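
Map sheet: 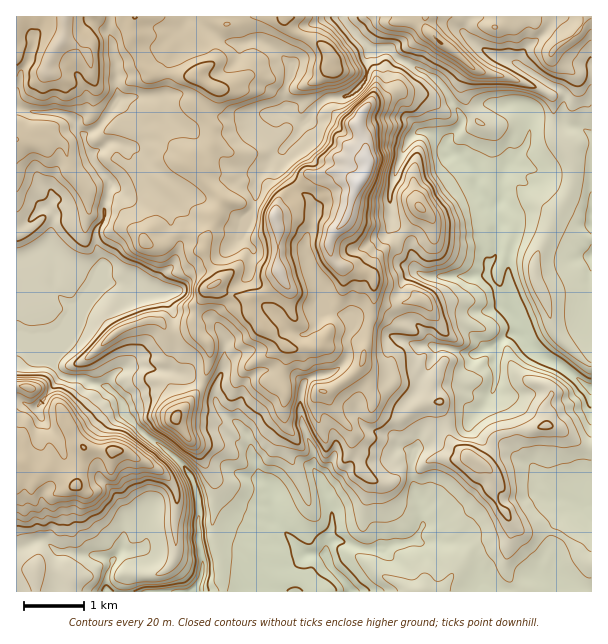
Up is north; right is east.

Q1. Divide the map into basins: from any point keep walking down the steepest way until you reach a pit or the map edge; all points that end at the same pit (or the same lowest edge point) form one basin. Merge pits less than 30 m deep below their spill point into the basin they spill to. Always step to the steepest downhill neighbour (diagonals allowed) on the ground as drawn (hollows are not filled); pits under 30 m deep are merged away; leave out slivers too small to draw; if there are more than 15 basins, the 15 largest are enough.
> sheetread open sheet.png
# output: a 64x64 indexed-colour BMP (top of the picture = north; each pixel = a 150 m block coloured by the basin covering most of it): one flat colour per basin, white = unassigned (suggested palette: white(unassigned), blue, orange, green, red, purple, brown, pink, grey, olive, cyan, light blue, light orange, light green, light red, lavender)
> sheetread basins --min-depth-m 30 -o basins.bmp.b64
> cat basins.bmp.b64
<image width="64" height="64" href="data:image/bmp;base64,Qk12CAAAAAAAAHYAAAAoAAAAQAAAAEAAAAABAAQAAAAAAAAIAAATCwAAEwsAABAAAAAAAAAA////ALR3HwAOf/8ALKAsACgn1gC9Z5QAS1aMAMJ34wB/f38AIr28AM++FwDox64AeLv/AIrfmACWmP8A1bDFABEREREREREREREREzMzMzMzMzMzMzMzMRERERERERERERERERERERERERETMzMzMzMzMzMzMzMzERERERERERERERERERERERERERMzMzMzMzMzMzMzMzMxEREREREREREREREREREREREREzMzMzMzMzMzMzMzMzMREREREREREREREREREREREREzMzMzMzMzMzMzMzMzMxERERERERERERERERERERERETMzMzMzMzMzMzMzMzMzMxERERERERERERERERERERERMzMzMzMzMzMzMzMzMzMzMzEREREREREREREREREREREzMzMzMzMzMzMzMzMzMzMzMRERERERERERERERERERETMzMzMzMzMzMzMzMzMzMzMxERERERERERERERERERERMzMzMzMzMzMzMzMzMzMzMxEREREREREREREREREREREzMzMzMzMzMzMzMzMzMzMxERERERERERERERERERERETMzMzMzMzMzMzMzMzMzMzERERERERERERERERERERERMzMzMzMzMzMzETMzMzMzMRERERERERERERERERERERMzMzMzMzMzMxEREzMzMzMREREREREREREREREREREREzMzMzMzMzMzERERETMzMhEREREREREREREREREREREzMzMzMzMzMzMREREREREiERERERERERERERERERERETMzMzMzMzMzMRERERERIiIhERERERIRERERERERERETMzMzMzMzMzMxEREREREiIiIRERESIhERERERERERETMzMzMzMzMzMzERERERESIiIiIiIiIiERERERERERERMzMzMzMzMzMzERERERERIiIiIiIiIiIRERERERERERETMzMzMzMzMzERERERERIiIiIiIiIiIhEREREREREREREzMzMzMzMzMRERERERIiIiIiIiIiIiERERERERERERETMzMzMzMzMREREREREiIiIiIiIiIiIREREREREREREREzMzMzMzMRERERERESIiIiIiIiIiIhERERERERERERETMzMzMzMxEREREREREiIiIiIiIiIiERERERERERERERMzMzMzMxERERERERESIiIiIiIiIiQRERERERERERERETMzMzMzERERERERERIiIiIiIiIiRBERERERERERERETMzMzMxEREREREREREiIiIiIiIiREERERERERERERETMzMzMRERERERERERESIiIiIiIiREQRERERERERERERMzMzMRERERERERERERIiIiIiIiJERBEREREREREREREzMzMxEREREREREREREiIiIiIiJEREERERERERERERETMzMxEREREREREREREiIiIiIiIkREQREREREREREREREzMzERERERERESIiIiIiIiIiIiRERBERERERERERERETMRERERERERERIiIiIiIiIiIiREREEREREREREREREREREREREREREREiIiIiIiIiIiJEREQREREREREREREREREREREREREREiIiIiIiIiIiIkRERBERERERERERERERERERERERESIiIiIiIiIiIiIiREREERERERERERERERERERERERESIiIiIiIiIiIiIiJEREQRERERERERERERERERERERERIiIiIiIiIiIiIiIkRERBEREREREREREREREREREREREiIiIiIiIiIiIiIiJEREERERERERERERERERERERERERIiIiIiIiIiIiIiIkREQRERERERERERERERERERERERESIiIiIiIiIiIiIiJERBERERERERERERERERERERERERIiIiIiIiIiIiIiIkREEREREREREREREREREREREREREiIiIiIiIiIiIiIiJEQRERERERERERERERERERERERERIiIiIiIiIiIiIiIkRBEREREREREREREREREREREREREiIiIiIiIiIiIiIiJEERERERERERERERERERERERERERIiIiIiIiIiIiIiIkQREREREREREREREREREREREREREiIiIiIiIiIiIiIiRBERERERERERERERERERERERERESIiIiIiIiIiIiIiREERERERERERERERERERERERERERIiIiIiIiIiIiIiJEQRERERERERERERERERERERERERIiIiIiIiIiIiIiJERBEREREREREREREREREREREREREiIiIiIiIiIiIiIkREERERERERERERERERERERERERESIiIiIiIiIiIiIiREQREREREREREREREREREREREREREiIiIiIiIiIiIiJERBERERERERERERERERERERERERERIiIiIiIiIiIiIkREERERERERERERERERERERERERERERIiIiIiIiIiIkREQREREREREREREREREREREREREREREREiIiIiIiIURERBERERERERERERERERERERERERERERESIiIiIRERREREEREREREREREREREREREREREREREREREiIhEREREUREQRERERERERERERERERERERERERERERERIhERERERRERBEREREREREREREREREREREREREREREREhEREREREUREEREREREREREREREREREREREREREREREREREREREREUQRERERERERERERERERERERERERERERERERERERERERFBEREREREREREREREREREREREREREREREREREREREREU"/>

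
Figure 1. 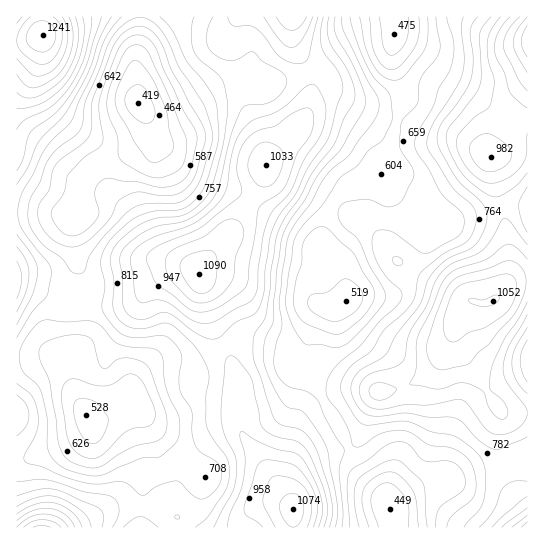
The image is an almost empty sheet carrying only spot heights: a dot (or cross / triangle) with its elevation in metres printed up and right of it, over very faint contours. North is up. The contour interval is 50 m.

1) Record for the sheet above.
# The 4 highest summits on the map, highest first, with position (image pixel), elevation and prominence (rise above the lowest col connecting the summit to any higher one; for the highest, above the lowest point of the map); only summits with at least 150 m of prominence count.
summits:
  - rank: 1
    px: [43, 35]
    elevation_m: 1241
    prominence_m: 822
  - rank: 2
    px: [199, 274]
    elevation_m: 1090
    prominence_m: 332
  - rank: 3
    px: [293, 509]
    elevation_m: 1074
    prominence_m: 233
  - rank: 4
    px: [494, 299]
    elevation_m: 1052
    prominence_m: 215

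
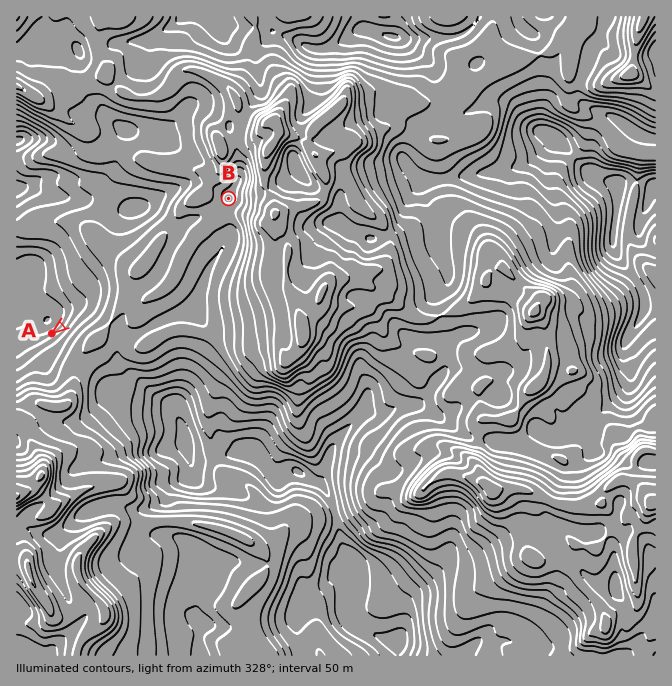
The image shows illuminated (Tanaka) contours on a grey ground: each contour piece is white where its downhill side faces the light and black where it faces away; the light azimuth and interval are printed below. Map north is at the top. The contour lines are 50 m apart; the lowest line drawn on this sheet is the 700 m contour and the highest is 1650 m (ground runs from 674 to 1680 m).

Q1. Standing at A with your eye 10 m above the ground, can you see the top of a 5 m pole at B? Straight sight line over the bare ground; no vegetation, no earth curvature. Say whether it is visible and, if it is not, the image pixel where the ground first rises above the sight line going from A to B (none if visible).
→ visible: false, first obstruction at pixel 70 320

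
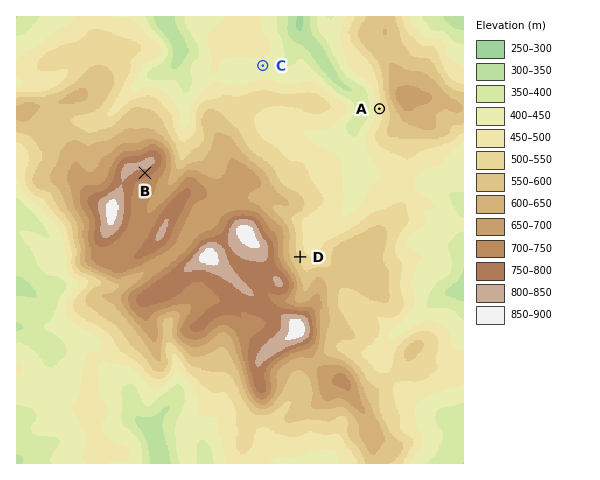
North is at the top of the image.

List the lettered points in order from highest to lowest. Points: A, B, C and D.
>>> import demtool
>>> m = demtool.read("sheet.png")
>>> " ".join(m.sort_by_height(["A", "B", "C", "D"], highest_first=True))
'B D A C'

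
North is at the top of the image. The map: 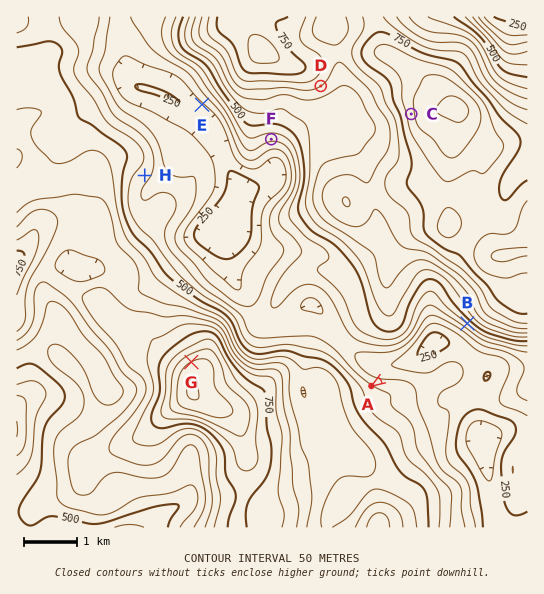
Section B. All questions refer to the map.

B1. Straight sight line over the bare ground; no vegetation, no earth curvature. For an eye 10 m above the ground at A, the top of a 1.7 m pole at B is visible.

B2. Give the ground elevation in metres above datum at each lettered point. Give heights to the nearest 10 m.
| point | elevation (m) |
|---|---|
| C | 830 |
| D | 650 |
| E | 290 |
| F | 410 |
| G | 900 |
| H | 420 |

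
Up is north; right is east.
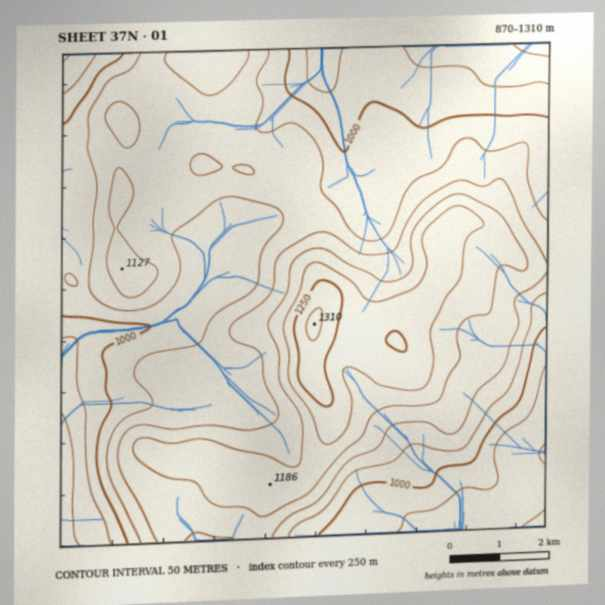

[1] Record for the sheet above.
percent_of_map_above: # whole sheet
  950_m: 91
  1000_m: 80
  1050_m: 59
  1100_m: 34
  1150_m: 19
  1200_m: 8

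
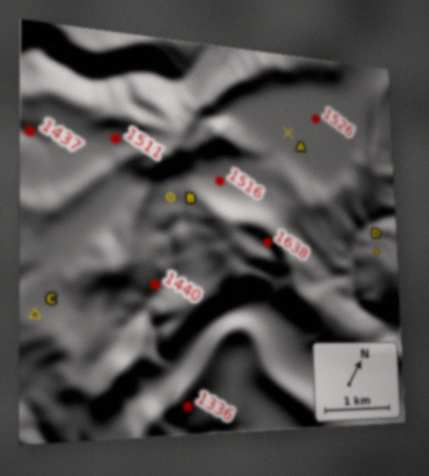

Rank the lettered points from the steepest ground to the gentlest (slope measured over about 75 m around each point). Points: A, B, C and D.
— D B C A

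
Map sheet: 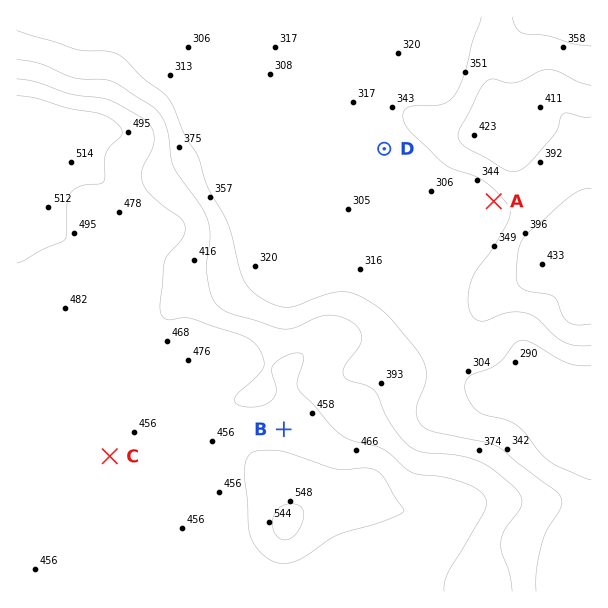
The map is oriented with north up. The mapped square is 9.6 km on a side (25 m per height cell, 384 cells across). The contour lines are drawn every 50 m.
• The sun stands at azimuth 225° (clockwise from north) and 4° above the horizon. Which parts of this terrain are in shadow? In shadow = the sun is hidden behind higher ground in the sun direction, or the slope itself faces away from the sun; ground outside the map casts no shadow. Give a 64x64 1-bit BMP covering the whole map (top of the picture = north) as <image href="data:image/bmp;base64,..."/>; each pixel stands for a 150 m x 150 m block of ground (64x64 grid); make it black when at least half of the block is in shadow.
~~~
<image width="64" height="64" href="data:image/bmp;base64,Qk0+AgAAAAAAAD4AAAAoAAAAQAAAAEAAAAABAAEAAAAAAAACAAATCwAAEwsAAAIAAAAAAAAA////AAAAAAAAAAAAAAAD4AAAAAAAAAPgAAAAAAAAA+AAAAAAAAAB8AAAAAAAAABwAAAAAAAAAAAAAAAAAAAAAAAAAAAAAAAAAAAAAAAAAAAAAAAAAAAAAAAAAAAA8Q/8AAAAAAP///4AAAAAf////wAAAAD/////AAAAAf////8AAAAD/////wAAAAP/////AAAAAD////8AAAAAP////wAAAAB/////AAAAAH////8AAAAA/H///wAAAAD4H///AAAAAHgH//4AAAAAAAf/8AAAAAAAD/+AAAAAAAAeD4AAAAH4ABwAAAAAD/4A/AAAAAAf/z/8AAAAAB//P/wAAAAAH////AAAAAAP///8AAAAAAf///gAAAAAA//n+AAAAAAB//P4AAAAIAH/8fAAAABgA//4IAAAAMAD//AAAAAAwA//4AAAAAAAH/AAAAAAAAA/8AAAAAAAAH/wAAAAAAAH//AAAAAAAA//8AAAAAAAH//wAAAAAAAf//AAAAAAAAD/8AAAAAAAAP/4AAAAAAAB//gAAAAAAAP/+AAAAAAAD//wAAAAAAD//8AAAAAAH///gAAAAAD///+AAAAAAP///wAAAAAA////AAAAAAD///8AAAAAAP///4AAAAAO////gAAAAB////+AAAAAP////4AAAAAff///AAAAAAAf//8AAAAAAA=="/>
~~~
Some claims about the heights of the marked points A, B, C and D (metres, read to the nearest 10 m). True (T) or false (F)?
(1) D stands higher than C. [F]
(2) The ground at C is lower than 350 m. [F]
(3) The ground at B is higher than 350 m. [T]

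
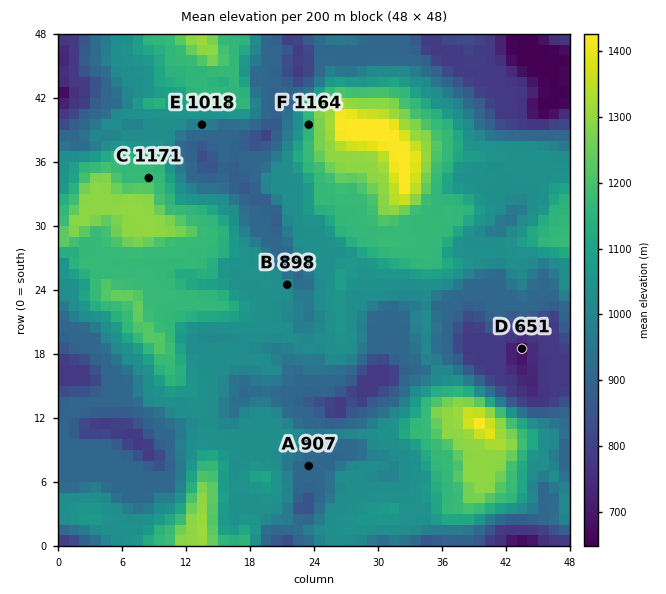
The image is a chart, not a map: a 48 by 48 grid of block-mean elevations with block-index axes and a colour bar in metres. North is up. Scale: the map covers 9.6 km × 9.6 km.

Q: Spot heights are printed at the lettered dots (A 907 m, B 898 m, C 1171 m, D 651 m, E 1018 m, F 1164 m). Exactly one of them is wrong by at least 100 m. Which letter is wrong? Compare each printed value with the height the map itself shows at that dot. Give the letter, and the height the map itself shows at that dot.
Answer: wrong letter B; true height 1023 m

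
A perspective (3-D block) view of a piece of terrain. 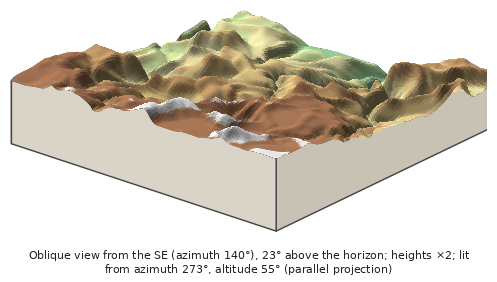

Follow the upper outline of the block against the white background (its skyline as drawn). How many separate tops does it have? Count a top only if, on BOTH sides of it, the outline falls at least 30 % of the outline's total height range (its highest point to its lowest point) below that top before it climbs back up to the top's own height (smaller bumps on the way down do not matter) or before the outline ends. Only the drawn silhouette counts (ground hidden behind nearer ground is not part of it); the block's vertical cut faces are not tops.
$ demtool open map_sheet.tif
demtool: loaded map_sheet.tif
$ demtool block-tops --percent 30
1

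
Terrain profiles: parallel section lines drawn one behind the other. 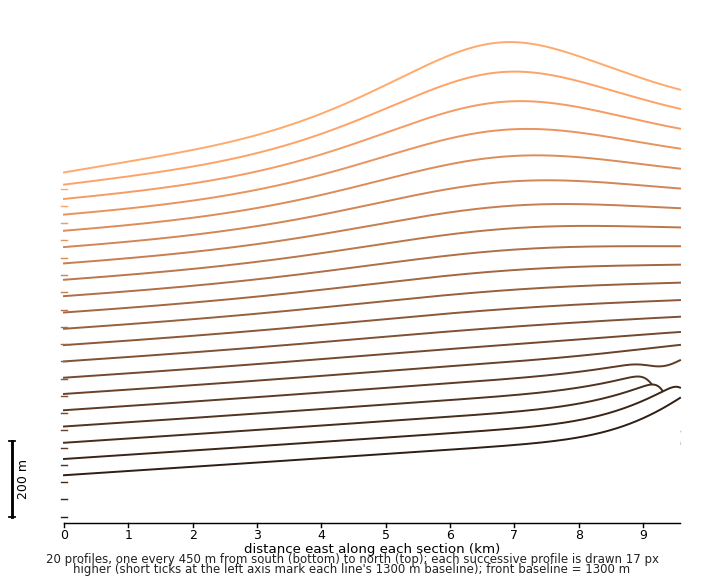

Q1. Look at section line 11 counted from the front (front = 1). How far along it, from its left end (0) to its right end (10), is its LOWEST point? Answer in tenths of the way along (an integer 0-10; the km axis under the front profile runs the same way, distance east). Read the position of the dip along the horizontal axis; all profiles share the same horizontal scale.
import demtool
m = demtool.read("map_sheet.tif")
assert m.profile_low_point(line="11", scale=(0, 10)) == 0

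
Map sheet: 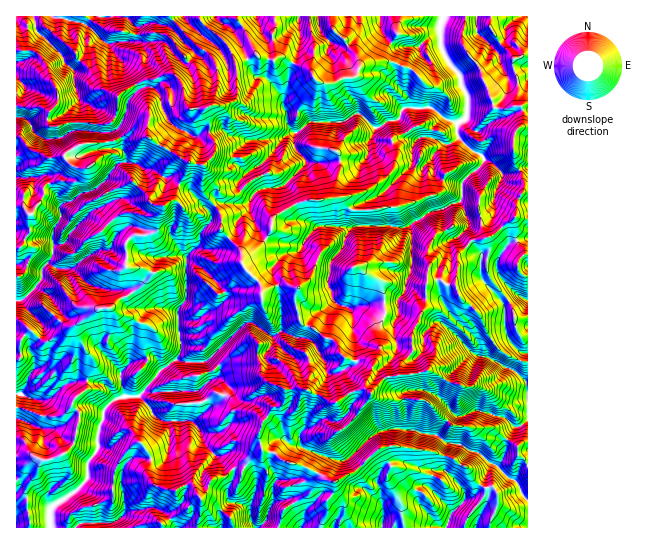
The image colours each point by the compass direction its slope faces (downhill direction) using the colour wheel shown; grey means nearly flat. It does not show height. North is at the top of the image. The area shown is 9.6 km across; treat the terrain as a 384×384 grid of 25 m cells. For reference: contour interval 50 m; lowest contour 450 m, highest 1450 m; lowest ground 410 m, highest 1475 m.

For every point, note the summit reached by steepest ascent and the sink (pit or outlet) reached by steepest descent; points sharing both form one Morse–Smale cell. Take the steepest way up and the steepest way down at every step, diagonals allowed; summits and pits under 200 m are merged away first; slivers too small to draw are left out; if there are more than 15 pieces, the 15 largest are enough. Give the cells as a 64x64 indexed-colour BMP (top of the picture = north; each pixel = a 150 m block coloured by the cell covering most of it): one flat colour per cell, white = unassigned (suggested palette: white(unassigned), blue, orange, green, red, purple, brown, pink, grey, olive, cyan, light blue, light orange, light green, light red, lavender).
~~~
<image width="64" height="64" href="data:image/bmp;base64,Qk12CAAAAAAAAHYAAAAoAAAAQAAAAEAAAAABAAQAAAAAAAAIAAATCwAAEwsAABAAAAAAAAAA////ALR3HwAOf/8ALKAsACgn1gC9Z5QAS1aMAMJ34wB/f38AIr28AM++FwDox64AeLv/AIrfmACWmP8A1bDFACIiIiIiIiIiIiIiIAAIiIiIiIgzMzMzM7u7u7u7szMzIiIiIiIiIiIiIiIgAAiIiIiIiIMzMzMzu7u7u7u7MzMiIiIiIiIiIiIiIiAIiIiIiIiIgzMzMzO7u7u7u7szMyIiIiIiIiIiIiIiKIiIiIiIiIiDMzMzM7u7u7u7uzMzIiIiIiIiIiIiIiIiiIiIiIiIiIgzMzM7u7u7u7u7MzMiIiIiIiIiIiIiIiKIiIiIiIiIiDMzMzu7u7u7uzMzMyIiIiIiIiIiIiIiIiKIiIiIiIgzMzMzO7u7u7uzMzMzIiIiIiIiIiIiIiIiIiKIiIiIMzMzMzM7u7u7uzMzMzMiIiIiIiIiIiIiIiIiIiiIgzMzMzMzMzu7u7uzMzMzM3d3dyIiIiIiIiIiIiIiIogzMzMzMzMzu7u7MzMzMzMzd3d3ciIiIiIiIiIiIiIiIzMzMzMzMzMzMzMzMzMzMzN3d3dyIiIiIiIiIiIiIiIzMzMzMzMzMzMzMzMzMzMzM3d3d3ciIiIiIiIiIiIiIiMzMzMzMzMzMzMzMzMzMzMzd3d3dyIiIiIiIiIiIiIiIzMzMzMzMzMzMzMzMzMzMzN3d3d3IiIiIiIiIiIiIiIiMzMzMzMzMzMzMzMzMzMzM3d3d3IiIiIiIiIiIiIiIiIjMzMzMzMzMzMzMzMzMzMzd3d3dyIiIiIiIiIiIiIiIiIzMyIjMzMzMzMzMzMzMzN3d3d3ciIiIiIiIiIiIiIiIiIiIiIiEzMzMzMzMzMzM3d3d3dyIiIiIiIiIiIiIiIiIiIiIiIRMzMzMzMzMzMzd3d3d3IiIiIiIiIiIiIiIiIiIiIiIhERMzMzMzMzMzN3d3d3ciIiIiIiIiIiIiIiIiIiIiIiEREzMzMzMzMzM3d3d3dyIiIiIiIiIiIiIiIiIiIiIRERERMzMzMzMzMzB3d3d3IiIiIiIiIiIiIiIiIiIiIRERERETMzMzMzMzNHdHd3IiIiIiIiIiIiIiIiIiIiIhERERERMzMzMzMzM0RERHciIiIiIiIiIiIiIiIiIiIREREREREzMzMzMzM/RERERCIiIiIiIiIiIiIiIiIiERERERERETMzMzMzM/9EREREQiIiIiIiIiIiIiIiIiEREREREREREzMzMzMz/0REREREQiIiIiIiIiIiIiIiIRERERERERETMzMzMzP/REREREREQiIiIiIiIiIiIiIhERERERERERMzMzMzP/9EREREREREQiIiIiIiIiIiIiEREREREREREzMzMzM//0REREREREREIiIiIiIiIhERERERERERERETMxMzM///REREREREREQiIiIiIiIiEREREREREREREREREzM///8EREREREREQiIiIiIiIiERERERERERERERERETMz//8ABEREREREQiIiIiIiIiERERERERERERERERERMzP//wAERERERERCJmZmYiIiIRERERERERERERERERETM///AEREREREREJmZmZmIiIREREREREREREREREREREz//8ARERERERE3WZmZmYiIRERERERERERERERERERERH/8AAERERERE3d3WZmZmIhERERERERERERERERERERERHwAARERERN3d3d1mZmYiERERERERERERERERERERERERAABERERN3d3d3WZmZiEREREREREREREREREREREREREAAARERERN3d3WZmZmYRERERERERERERERERERERERERAABE3dRETd3WZmZmaZmZEREREREREREREREREREREREAAA3d3dTd3WZmZmaZmZERERERERERERERERERERERERAAAAAN3d3dZmZmZpmZkREREREREREREREREREREREREAAAAA3d3dZmZmZmmZmZEREREREREREREREREREREREQAAAAZm3dZmZmZmapmZERERERERERERERERERERERERAACqZmZt1mZmZqqqqZEREREREREREREREREREREREREAqqqmZmZmZmZqqqqpmREREREREREREREREREREREREQqqqqqqqmZmaqqqqqmZkRERERERERERERERERERERERqgAACqoAqmaqqqqqmZmZmZkRERERERERERERERERERGqAFUAAAAKqqqqqqqZmZmZmREREREREREREREREREREQAAVVVVVQCqqqqqqpmZmZmZERERERERERERERERERERAAVVVVVVUKqqqqrMmZmZmZkRERERERERERERERERERFVVVVVVVVQqqqqrMzMyZmZkREREREREREREREREREREVVVVVVVVVAKqqqszMzMmZmRERERERERERERERERERERVVVVVVVVVVqqqqzMzMmZmRERERERERERERERERERERFVVVVVVVVVzMyqzMzMzJkREREe7u4REREREREREREREVVVVVVVVVXMzMzMzMzMkREREe7u7uERERERERERERERVVVVVVVVXMzMzFXMzMmRERHu7u7u4RERERERERERERFVVVVVVVXMzMzFVczMyZER7u7u7u4REREREREREREREVVVVVVVVczMzMVczMyZERHu7u7u4RERERERERERERERVVVVVVVVVVVVVczMyZkREe7u7u4RERERERERERERERFVVVVVVVVVVVVczAyZkRER7u7u7hEREREREREREREREVVVVVVVVVVVVVXAAJERERHu7u7hERERERERERERERER"/>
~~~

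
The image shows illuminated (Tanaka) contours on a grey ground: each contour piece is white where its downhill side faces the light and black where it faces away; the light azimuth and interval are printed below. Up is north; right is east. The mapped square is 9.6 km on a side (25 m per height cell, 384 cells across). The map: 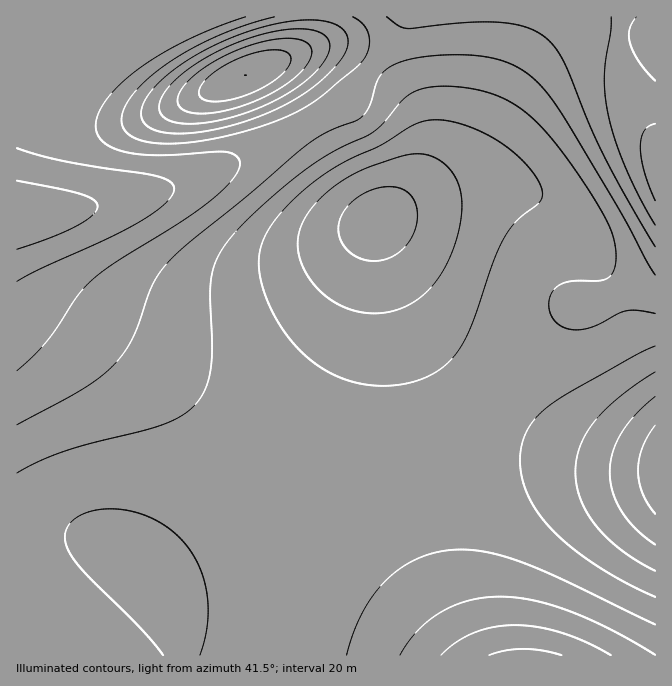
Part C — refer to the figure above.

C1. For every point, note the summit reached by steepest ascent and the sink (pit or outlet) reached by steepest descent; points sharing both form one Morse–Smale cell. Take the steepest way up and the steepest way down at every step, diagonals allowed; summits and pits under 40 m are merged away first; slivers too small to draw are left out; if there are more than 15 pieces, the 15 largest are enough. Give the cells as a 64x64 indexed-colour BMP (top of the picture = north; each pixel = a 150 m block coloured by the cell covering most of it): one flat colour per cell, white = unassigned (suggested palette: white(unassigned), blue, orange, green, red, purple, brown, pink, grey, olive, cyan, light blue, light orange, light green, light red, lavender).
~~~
<image width="64" height="64" href="data:image/bmp;base64,Qk12CAAAAAAAAHYAAAAoAAAAQAAAAEAAAAABAAQAAAAAAAAIAAATCwAAEwsAABAAAAAAAAAA////ALR3HwAOf/8ALKAsACgn1gC9Z5QAS1aMAMJ34wB/f38AIr28AM++FwDox64AeLv/AIrfmACWmP8A1bDFACIiIiIiIiIiJmZmZmZmZmZmZmZmZmZ3VVVVVVVVVVVVIiIiIiIiIiJmZmZmZmZmZmZmZmZmZ3VVVVVVVVVVVVUiIiIiIiIiImZmZmZmZmZmZmZmZmZ3dVVVVVVVVVVVVSIiIiIiIiIiZmZmZmZmZmZmZmZmZndVVVVVVVVVVVVVIiIiIiIiIiJmZmZmZmZmZmZmZmZnd1VVVVVVVVVVVVUiIiIiIiIiJmZmZmZmZmZmZmZmZnd3VVVVVVVVVVVVVSIiIiIiIiImZmZmZmZmZmZmZmZnd3VVVVVVVVVVVVVVIiIiIiIiImZmZmZmZmZmZmZmZmd3dVVVVVVVVVVVVVUiIiIiIiIiIiZmZmZmZmZmZmZmd3d1VVVVVVVVVVVVVSIiIiIiIiIiIiZmZmZmZmZmZmd3d1VVVVVVVVVVVVVVIiIiIiIiIiIiIiZmZmZmZmZmd3d3VVVVVVVVVVVVVVUiIiIiIiIiIiIiImZmZmZmZmd3d3dVVVVVVVVVVVVVVSIiIiIiIiIiIiIiImZmZmZmd3d3d1VVVVVVVVVVVVVVIiIiIiIiIiIiIiIiJmZmZmd3d3d3VVVVVVVVVVVVVVUiIiIiIiIiIiIiIiIiZmZmd3d3d3dVVVVVVVVVVVVVVSIiIiIiIiIiIiIiIiImZmd3d3d3d1VVVVVVVVVVVVVVIiIiIiIiIiIiIiIiIiJmd3d3d3d3VVVVVVVVVVVVVVUiIiIiIiIiIiIiIiIiImd3d3d3d3dVVVVVVVVVVVVVVSIiIiIiIiIiIiIiIiIhF3d3d3d3d3VVVVVVVVVVVVVVIiIiIiIiIiIiIiIiIhERd3d3d3d3dVVVVVVVVVVVWIgiIiIiIiIiIiIiIiIhERF3d3d3d3d3VVVVVVVViIiIiCIiIiIiIiIiIiIiIRERERd3d3d3d3dVVVVVWIiIiIiIIiIiIiIiIiIiIiIREREREXd3d3d3d3VVVViIiIiIiIgiIiIiIiIiIiIiIRERERERd3d3d3d3d1VYiIiIiIiIiCIiIiIiIiIiIiIRERERERF3d3d3d3d3VYiIiIiIiIiIIiIiIiIiIiIiERERERERERd3d3d3d3cYiIiIiIiIiIgiIiIiIiIiIiERERERERERF3d3d3d3cRGIiIiIiIiIiCIiIiIiIiIiERERERERERERd3d3d3cRERiIiIiIiIiIIiIiIiIiIhERERERERERERF3d3d3cREREYiIiIiIiIwiIiIiIiIhEREREREREREREXd3d3cRERERiIiIiIiIjCIiIiIiIRERERERERERERERd3d3dxEREREYiIiIiIjMIiIiIiIRERERERERERERERF3d3dxERERERGIiIiIiMwiIiIiERERERERERERERERERd3dxERERERERiIiIiMzCIiIhERERERERERERERERERF3d3EREREREREYiIiIzMIiIhEREREREREREREREREREXd3ERERERERERGIiIzMwiIRERERERERERERERERERERd3cRERERERERERERjMzCIRERERERERERERERERERERF3cRERERERERERERFEzMIREREREREREREREREREREREXdxEREREREREREREUREwhERERERERERERERERERERERd3ERERERERERERERRERBERERERERERERERERERERERF3ERERERERERERERREREERERERERERERERERERERERERcRERERERERERERFEREQRERERERERERERERERERERERFxERERERERERERFERERBERERERERERERERERERERERERERERERERERERFEREREERERERERERERERERERERERERERERERERERERFEREREQzMxERERERERERERERERERERERERERERERERFERERERDMzMzMzERERERERERERERERERFEQRERERERFEREREREMzMzMzMzMxERERERERERERERERREREEREUREREREREQzMzMzMzMzMzEREREREREREREREURERERERERERERERDMzMzMzMzMzMzMRERERERERERERREREREREREREREREMzMzMzMzMzMzMzMREREREREREREUREREREREREREREQzMzMzMzMzMzMzMzMRERERERERERRERERERERERERERDMzMzMzMzMzMzMzMzMRERERERERFEREREREREREREREMzMzMzMzMzMzMzMzMzEREREREREUREREREREREREREQzMzMzMzMzMzMzMzMzMzEREREREURERERERERERERESTMzMzMzMzMzMzMzMzMzMzERERERRERERERERERERESZMzMzMzMzMzMzMzMzMzMzMxERERRERERERERERERERJkzMzMzMzMzMzMzMzMzMzMzMRERRERERERERERERERJmTMzMzMzMzMzMzMzMzMzMzMzERREREREREREREREREmZszMzMzMzMzMzMzMzMzMzMzMxRERERERERERERERESZm7szMzMzMzMzMzMzMzMzMzMzpERERERERERERERESZmbu7MzMzMzMzMzMzMzMzMzM6qqRERERERERERERERJmZu7uzMzMzMzMzMzMzMzM6qqqqqkREREREREREREREmZm7u7szMzMzMzMzMzMzMzOqqqqqRERERERERERERESZmbu7u7szMzMzMzMzMzMzM6qqqqqkREREREREREREREmZ"/>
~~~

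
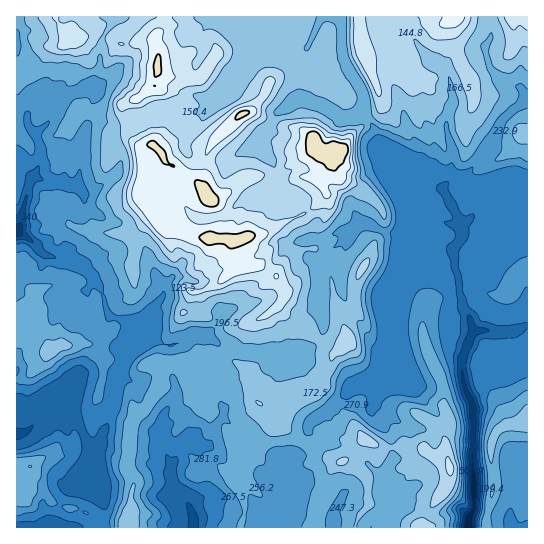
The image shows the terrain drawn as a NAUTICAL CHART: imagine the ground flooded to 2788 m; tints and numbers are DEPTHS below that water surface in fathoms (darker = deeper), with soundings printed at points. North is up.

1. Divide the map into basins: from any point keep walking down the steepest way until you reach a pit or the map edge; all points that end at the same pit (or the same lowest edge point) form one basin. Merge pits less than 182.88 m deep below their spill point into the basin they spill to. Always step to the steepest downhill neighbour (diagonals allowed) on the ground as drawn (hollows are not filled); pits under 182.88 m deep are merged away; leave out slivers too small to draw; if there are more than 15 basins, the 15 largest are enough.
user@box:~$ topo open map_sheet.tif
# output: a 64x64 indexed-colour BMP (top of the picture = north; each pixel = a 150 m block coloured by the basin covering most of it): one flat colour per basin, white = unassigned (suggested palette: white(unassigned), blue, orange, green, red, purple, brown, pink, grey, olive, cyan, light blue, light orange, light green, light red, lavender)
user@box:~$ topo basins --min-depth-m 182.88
<image width="64" height="64" href="data:image/bmp;base64,Qk12CAAAAAAAAHYAAAAoAAAAQAAAAEAAAAABAAQAAAAAAAAIAAATCwAAEwsAABAAAAAAAAAA////ALR3HwAOf/8ALKAsACgn1gC9Z5QAS1aMAMJ34wB/f38AIr28AM++FwDox64AeLv/AIrfmACWmP8A1bDFADMzMzMzMzNEREREREREREREREREREERERERERERERERMzMzMzMzM0REREREREREREREREREQREREREREREREREzMzMzMzMzREREREREREREREREREREERERERERERERETMzMzMzMzNEREREREREREREREREREQRERERERERERERMzMzMzMzMzRERERERERERERERERERBEREREREREREREzMzMzMzMzNEREREREREREREREREREERERERERERERERMzMzMzMzNEREREREREREREREREREQREREREREREREREzMzMzMzM0REREREREREREREREREEREREREREREREREzMzMzMzMzRERERERERERERERERBERERERERERERERETMzMzMzMzNEREREREREREREREQRERERERERERERERERMzMzMzMzM0REREREREREREREQREREREREREREREREREzMzMzMzMzREREREREREREREERERERERERERERERERETMzMzMzMzNEREREREREREREERERERERERERERERERERMzMzMzMzMzRERERERERERCEREREREREREREREREREREzMzMzMzMzM0RERERERERCIhERERERERERERERERERETMzMzMzMzMzNEREREREREIiIRERERERERERERERERERMzMzMzMzMzM0REREREREIiIiIREREREREREREREREREzMzMzMzMzMzNEREREREQiIiIiERERERERERERERERETMzMzMzMzMzM0REREREQiIiIiIRERERERERERERERERIjMzMzMzMzMzRERERERCIiIiIiEREREREREREREREREiIzMzMzMzMzNERERERCIiIiIiIRERERERERERERERESIiMzMzMzMzMyIiREQiIiIiIiIiERERERERERERERERIiIjMzMzMzMzMiIiIiIiIiIiIiEREREREREREREREREiIiIiMzMzMzMyIiIiIiIiIiIiERERERERERERERERESIiIiIjMzMzMzIiIiIiIiIiIiERERERERERERERERERIiIiIiIzMzMzMyIiIhESIiIiEREREREREREREREREREiIiIiIjMzMzMzMiERERESIhERERERERERERERERERESIiIiIiMzMzMzMxERERERERERERERERERERERERERERIiIiIiIzMzMzMzMREREREREREREREREREREREREREREiIiIiIiIzMzMzMxERERERERERERERERERERERERERESIiIiIiIiIzMzMzMzERERERERERERERERERERERERERIiIiIiIiIiMzMzMzMxEREREREREREREREREREREREREiIiIiIiIiIzMzMzMzMxERERERERERERERERERERERESIiIiIiIiIjMzMzMzMzERERERERERERERERERERERERIiIiIiIiIiMzMzMzMzMREREREREREREREREREREREREiIiIiIiIiIzMzMzMzMRERERERERERERERERERERERESIiIiIiIiIjMzMzERERERERERERERERERERERERERERIiIiIiIiIiIzEREREREREREREREREREREREREREREREiIiIiIiIiIiERERERERERERERERERERERERERERERESIiIiIiIiIiIRERERERERERERERERERERERERERERERIiIiIiIiIiIREREREREREREREREREREREREREREREREiIiIiIiIiIRERERERERERERERERERERERERERERERESIiIiIiIiIhERERERERERERERERERERERERERERERERIiIiIiIiIiIREREREREREREREREREREREREREREREREiIiIiIiIiIhERERERERERERERERERERERERERERERESIiIiIiIiIiERERERERERERERERERERERERERERERERIiIiIiIiIiIREREREREREREREREREREREREREREREREiIiIiIiIiIhERERERERERERERERERERERERERERERESIiIiIiIiIhERERERERERERERERERERERERERERERERIiIiIiIiIhEREREREREREREREREREREREREREREREREiIiIiIiIiERERERERERERERERERERERERERERERERESIiIiIiIiERERERERERERERERERERERERERERERERERIiIiIiIiIREREREREREREREREREREREREREREREREREiIiIiIiIiIRERERERERERERERERERERERERERERERESIiIiIiIiIiERERERERERERERERERERERERERERERERIiIiIiIiIiIhEREREREREREREREREREREREREREREREiIiIiIiIiIiEREREREREREREREREREREREREREREREREiIiIiIiIiIhERERERERERERERERERERERERERERERERIiIiIiIiIiERERERERERERERERERERERERERERERERESIiIiIiIiIRERERERERERERERERERERERERERERERERESIiIiEiIRERERERERERERERERERERERERERERERERERERIhERERERERERERERERERERERERERERERERERERERERERERERERERERERERERERERERERERERERERERERERERERERERERERERERERERERERERERERERERERERER"/>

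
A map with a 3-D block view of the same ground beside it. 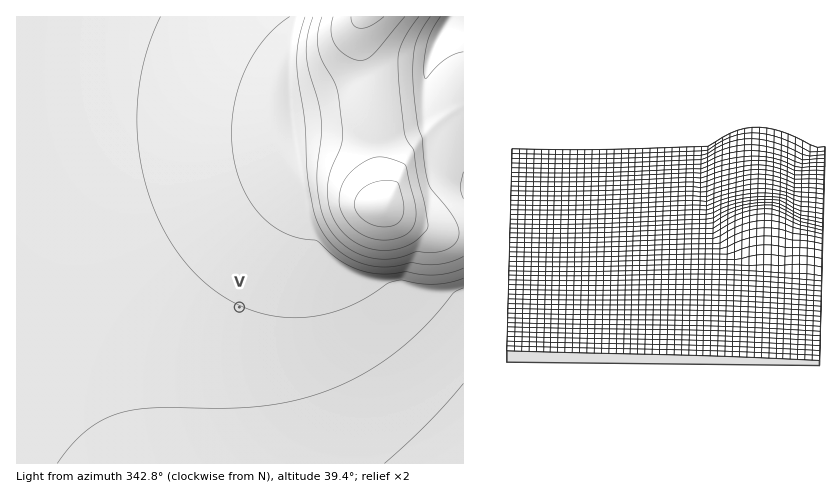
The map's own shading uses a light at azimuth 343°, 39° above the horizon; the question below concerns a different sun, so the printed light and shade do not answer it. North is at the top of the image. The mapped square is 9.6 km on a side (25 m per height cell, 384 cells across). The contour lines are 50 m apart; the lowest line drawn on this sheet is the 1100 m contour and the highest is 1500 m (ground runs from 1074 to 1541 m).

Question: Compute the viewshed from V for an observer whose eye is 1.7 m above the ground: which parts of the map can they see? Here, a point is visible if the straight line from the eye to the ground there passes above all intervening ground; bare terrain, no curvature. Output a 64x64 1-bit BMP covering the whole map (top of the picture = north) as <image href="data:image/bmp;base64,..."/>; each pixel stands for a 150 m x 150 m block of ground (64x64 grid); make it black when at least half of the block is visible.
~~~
<image width="64" height="64" href="data:image/bmp;base64,Qk0+AgAAAAAAAD4AAAAoAAAAQAAAAEAAAAABAAEAAAAAAAACAAATCwAAEwsAAAIAAAAAAAAA////AAAAAAD//////4AAAP//////AAAA//////4AAAD//////gAAAP/////8AAAA//////wAAAD/////+AAAAP/////4AAAA//////gAAAD/////8AAAAP/////wAAAA/////+AAAAD/////4AAAAP/////gAAAA/////+AAAAD/////wAAAAP/////AAAAA/////8AAAAD/////4AAAAP/////gAAAA/////+AAAAD/////8AAAAP/////wAAAA//////gAAAD///wP/AAAAP//4Af8AAAA//+AA/wAAAD//gAB/gB++P/4AAH+Afxw//AAAP4H/DD/wAAAfg/8AP+AAAA8D/gA/wAAABgf+AD+AAAAAD/wAPgAAAAAP/AA8AAAAAA/4ADgAAAAAD/AAMAAAAAAfwAAwAAAAAB+AACAAAAAAHwAAAAAAAAAeAAAAAAAAAB4AAAAAAAAAHAAAAAAAAAAcAAAAAAAAABwAAAAAAAAAHAAAAAAAAAAcAAAAAAAAAA4AAAAAAAAADwAAAAAAAAAPgAAAAAAAAA/AAAAAAAAAD8AAAAAAAAAPwAAAAAAAAB/AAAAAAAAAH8AAAAAAAAAfwAAAAAAAAB/gAAAAAAAAH+AAAAAAAAAf8AAAAAAAAB/wAAAAAAAAH/gAAAAAAAAH/AAAAAAAAAH8AAAAAAAAAB4AA=="/>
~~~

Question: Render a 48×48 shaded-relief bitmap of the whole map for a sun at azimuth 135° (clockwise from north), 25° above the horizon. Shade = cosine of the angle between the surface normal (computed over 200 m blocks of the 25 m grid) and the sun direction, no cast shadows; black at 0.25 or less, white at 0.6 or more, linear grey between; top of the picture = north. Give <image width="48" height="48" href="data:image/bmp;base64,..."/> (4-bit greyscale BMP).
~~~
<image width="48" height="48" href="data:image/bmp;base64,Qk32BAAAAAAAAHYAAAAoAAAAMAAAADAAAAABAAQAAAAAAIAEAAATCwAAEwsAABAAAAAAAAAAAAAAABEREQAiIiIAMzMzAERERABVVVUAZmZmAHd3dwCIiIgAmZmZAKqqqgC7u7sAzMzMAN3d3QDu7u4A////AIiIiIiIiIiIiIiIiIiIiIiIiIiIiIiIiIiIiIiIiIiIiIiIiIiIiIiIiIiIiIiIiIiIiIiIiIiIiIiIiIiIiIiIiIiIiIiIiIiIiIiIiIiIiIiIiIiIiIiIiIiIiIiIiIiIiIiIiIiIiIiIiIiIiIiIiIiIiIiIiIiIiIiIiIiIiIiIiIiIiIiIiIiIiIiIiIiIiIiIiIiIiIiIiIiIiIiIiIiZmZmYiIiIiIiIiIiIiIiIiIiIiIiIiJmZmZmZmIiIiIiIiIiIiIiIiIiIiIiIiZmZmZmZmYiIiIiIiIiIiIiIiIiIiIiIiZmZmZmZmYiIiIiIiIiIiIiIiIiIiIiImZmZmZmZmYiIiIiIiIiIiIiIiIiIiIiImZmZmZmZmYiIiIiIiIiIiIiIiIiIiIiJmZmZmZmZmYiIiIiIiIiIiIiIiIiIiIiJmZmZmZmZmYiIiIiIiIiIiIiIiIiIiIiJmZmZmZmZmYiIiIiIiIiIiIiIiIiIiIiJmZmZmZmZmYiIiIiIiHd3iIiIiIiIiIiJmZmZmZmZmYiIiIiId3d3d3iIiIiIiIiJmZmZmZmZmYiIiIiHd3d3d3eIiIiIiIiImZmZmau8zIiIiIh3d3d3d3d4iIiIiIiImZq8y7ze/4iIiId3d3d3d3d3eIiIiIiImrze/sze/4iIiHd3d3d3d3d3d4iIiIiImrzf/9zd7oiIiHd3d3d3d3d3d4iIiIiIiaze//zM3YiIh3d3d3d3d3d3d3iIiIh3eKvN7/y7zIiIh3d3d3d3d3d3d3eIiIdlZ5q83v2qqoiId3d3d3d3d3d3d3d4iIZEVomrzeypmYiId3d3d3d3d3d3d3d3iHQjRWiavNyYiIiId3d3d3d3d3d3d3d3iHMSNFZ4q8yYiIiHd3d3d3d3d3d3d3d3eGMRIzRWm7uYiYiHd3d3d3d3d3d3d3d3d1IRIjNFe7uYmYiHd3d3d3d3d3d3d3d3d1ISIjNEasuomoiHd3d3d3d3d3d3d3d3d0ISIzREWcyomoiHd3d3d3d3d3d3d3d3d0IjM0RVZ7yYmYiHd3d3d3d3d3d3d3d3d0IzRFZnd6uYmYiHd3d3d3d3d3d3d3d3hkI0RVZ4iJqYmYiHd3d3d3d3d3d3d3d3hkNERWeJmqmIiYiHd3d3d3d3d3d3d3d3hkNERWeJqrl4mYiHd3d3d3d3d3d3d3d3hkRERWeJq7l3iYiHd3d3d3d3d3d3Znd3hkRVVWeJq7l3eIiHd3d3d3d3d3d2ZmZ3hTRVVWeJq7lmeIiHd3d3d3d3d3dmZmZ3dTRWZmeJq8lmd4iHd3d3d3d3d3dmZmZndDRWZ3eJq8plZ4iHd3d3d3d3d3dmZmZndCRWeIiZq8tlZoiHd3d3d3d3d3dmZmZmYxNWeJmqvMyEVoiHd3d3d3d3d3dmZmZmYwJFeJq7zN2lRYiId3d3d3d3d3dmZmZmYwAkaJq83e/XRYiId3d3d3d3d3dmZmZmYwADV4q83v/8ZYiId3d3d3d3d3d2ZmZmZQABNXm83v//hQ=="/>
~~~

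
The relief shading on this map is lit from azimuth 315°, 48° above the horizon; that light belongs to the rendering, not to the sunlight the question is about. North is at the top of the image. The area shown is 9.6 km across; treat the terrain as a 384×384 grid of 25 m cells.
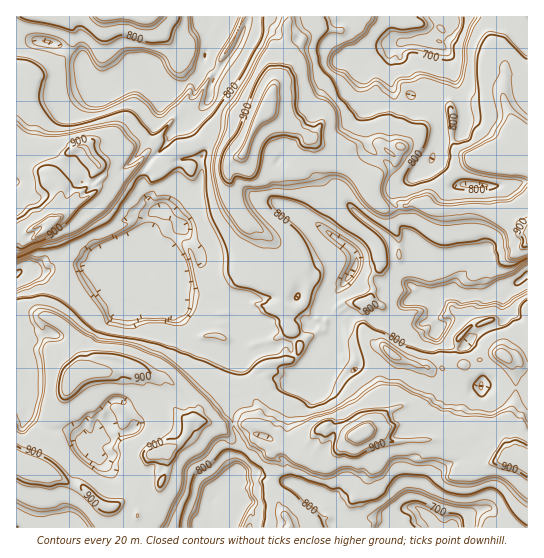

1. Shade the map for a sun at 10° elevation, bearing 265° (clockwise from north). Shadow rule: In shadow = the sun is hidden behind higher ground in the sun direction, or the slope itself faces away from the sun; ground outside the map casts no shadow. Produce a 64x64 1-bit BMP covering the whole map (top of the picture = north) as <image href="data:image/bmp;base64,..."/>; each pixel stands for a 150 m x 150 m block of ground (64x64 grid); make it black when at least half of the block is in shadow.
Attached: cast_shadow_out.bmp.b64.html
<image width="64" height="64" href="data:image/bmp;base64,Qk0+AgAAAAAAAD4AAAAoAAAAQAAAAEAAAAABAAEAAAAAAAACAAATCwAAEwsAAAIAAAAAAAAA////AAAAAAAAAD8AMwRgAAAAHwAmBGAAAAQfgAwGgAAAAA+AGAMAAABgD8AwA4AAAEAvwGADAAACABfAAAAAAAZgF+AAAgAADMAeQAABAABhgA3gABgAAAMAAMAAAAABAwAAAAAPAACAAAEwAA2AAACAAKAAAwABAAAAYAAAAAAAEADACAAIAAEAAYAwADAAAIADAMAAwEAAAAYAAAAAAAAADABAAAAAAACYwAAAAAEAAGIAEACAAQABiAAIAeEAACAAAAADgYAA8AAAGAYQgAHgAAAYCCAAB9gAABAAIAADMAAADAIQAAYwAAAEBMAAAGAAAAQEwAAAwAAAAoDAAADAAAACwAAAAYAAAAJiAAOBgAAABmMAAeDAAAAMQwAAOgAAAAyCAAAdgAAAmQaAAA/iAAEwCIAAB/gAA2AwAAABngAGwGAAAADPAA2AAgAAAG+ADAACCAAAJ4AAAAYAAAADIBAAAsAAABMSAwACQAAAEYADAADgAAAzgAcAALAAAGEAB4AAcAAAAyAHggAYAAAGsAIDwBkAxAGQAwvAEQAMAYAA2PABARiAQADR8AMCEYDBAPHgAAARAAOA9sIAABsAAIB/5gIAGwAEAD/gCAAbAAIAL8AAACMAAwAPwAAAAQQDIA/CAAEAAAMQDgQAAgAAGwALEAAEAAAeCBEIEAAAAG8AMwwQAA=="/>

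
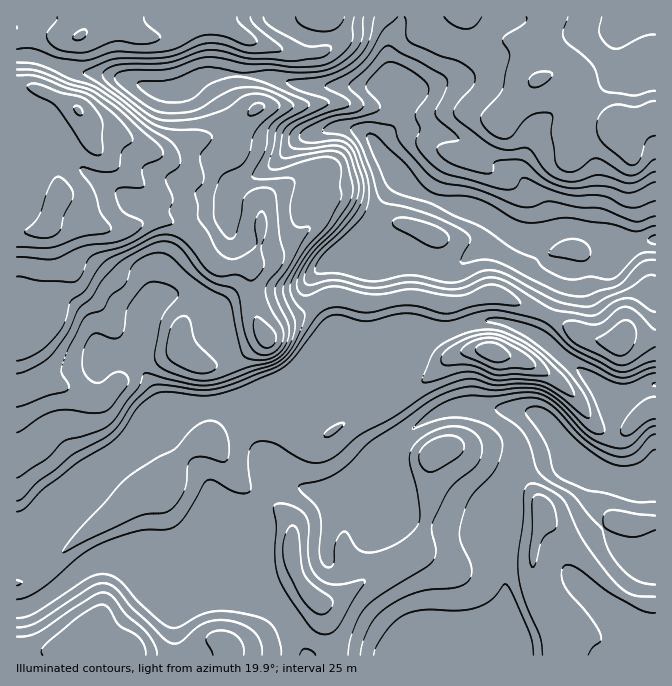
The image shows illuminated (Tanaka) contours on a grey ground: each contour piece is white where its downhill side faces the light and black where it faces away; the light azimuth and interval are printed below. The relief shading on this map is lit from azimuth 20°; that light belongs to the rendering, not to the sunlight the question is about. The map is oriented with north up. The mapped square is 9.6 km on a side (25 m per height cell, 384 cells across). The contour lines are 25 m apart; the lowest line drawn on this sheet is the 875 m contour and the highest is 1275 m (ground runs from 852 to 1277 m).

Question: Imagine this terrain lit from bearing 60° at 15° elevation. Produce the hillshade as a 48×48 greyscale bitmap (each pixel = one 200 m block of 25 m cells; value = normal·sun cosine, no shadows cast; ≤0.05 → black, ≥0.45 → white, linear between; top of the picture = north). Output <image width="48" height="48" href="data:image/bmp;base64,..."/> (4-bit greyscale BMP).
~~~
<image width="48" height="48" href="data:image/bmp;base64,Qk32BAAAAAAAAHYAAAAoAAAAMAAAADAAAAABAAQAAAAAAIAEAAATCwAAEwsAABAAAAAAAAAAAAAAABEREQAiIiIAMzMzAERERABVVVUAZmZmAHd3dwCIiIgAmZmZAKqqqgC7u7sAzMzMAN3d3QDu7u4A////AJiHeIit24dnq7uoZ5upiHeJiIY0eZiJmJh3eIm924d5u7uWV5upiHeIiIY0iYiZiJh3eKve2oeau7qFWKqpiHd3eHUliZmYd3d3eK3tuYiaqphTaaqYh3d3eHQ3mamGZ4iHeL7riIiIiIY0m6mYh3d3iHNIqpdomZiYiL24iIiIiHVIy5iIiHd4mXRZqXabuoiJmaqIiIiIiHRb2oiIiIiJmXRpl2m7mYh4mIiIiIiIiGRsyImYiJmaqXRph5u5iIiHeId3d4iIiGR8uImZiJqqqXVYibuYeIiHd3d3Z4iIiGWLuYmod4mqmHVXm7qHiHiId3h3eJmIh2acuYmYdnmZmHVHrLmJmZmIh3eHeJmHZ3irqYmYdmiZmYVJ3bqrqqmIiHd4iKqGaJmZiIiYdViZmYZ87bqqmZiJiId4iZl2iph3eImIZFeImYis25h3eIiJmIiIiJhnqodmZ4mYZFeImpmruXU1eIiIiIiIiId5qXZmeJmYZWiauqq7pzA2ioiId4mYiHeKqHd3eIiIh3iry6vLggJnmoiHd4qpiIiamIiIiIiIiImru7u5MAind4h3Z4q5iHeIiIiIiIiIiZmZmJlzAG2nZoh3iYmqhkRWd4iIiIiIeIh2VFQgBN2Gd3iJqoipUhJGd3eIiIiIh3dlISIAbeg0eXiaqomnQjV3dleIiIiIh2VkEDRr/WEDd4iaqYiGRGmpYzi6iIiIiGVUNZz/xAAmiIiaqXeHRYqoQlvsmIiIiHdmi//6IDVoqoibuXiYVpqWM439qHZnd3Z4rNtzJZmJvIibuImYZpqFNa7sp1RnZURoh1RWm8l5zYiZmZmYd4h0Nr7sh2eYdmiYdmi8zKiKzIh3iqmZd2UzR73smbzKmry5ic7ty5mZmWZnmqmYdlIlaKvdu8ypm8upm97LqYqXd1VnmZiHZTFZiJvdypmImYiIm8uph4qXeFVnh2Z3ZCSrmJq8uoiHdmaJmqqYeKqHiWZ4d2eIZEnLdou6qqh2Znm7u6iHiJh2aHeJiJqpiJvKdpy5m7qHebzMqXZnd2ZUVnd5mqupiau5Zpy5mry6q8updUVnZVVEZ3Z5q7qHmqqpd6upib7supdlQ0Z2Q1VEZ4d5upd5qpmqiKqpic/8l1RDNHhiFFVEaIeKl2iZmZqoirqZm+/7dSJFZ4YxNnZEeYiJdYqYm7qYmry6vP/5UiRohlVEZ3ZFiYiHVpmbzLmZmc3cvP+2RFd3Q1dmd3VXmYh1SKvf7KqZiby5mrllVmZUNXh3d3ZomIdkat7/66mYeJqYh2Z3dlVVZ4iHd3d5mGZnvv//upiIeLzLqau6l2Vnd3d3d4iamHi+///qiIiIm97Lqru5h1Vmd2Z4iIqqmb3uzMp2VneIiJdVZ4mZdUVWZmZ4iJqpiLuXZ3ZDRWdkMzNFZ4moVEVWZmd4maqYdnZEV3VEVnZCJGiZiKu5VFZmd3eImqqYd3ZmeId4iIdUasyoeJzJZWZ3d4iImamYiIh3d4iZmIdnrdqGZ73Jdmd3iIiIiZmYiA=="/>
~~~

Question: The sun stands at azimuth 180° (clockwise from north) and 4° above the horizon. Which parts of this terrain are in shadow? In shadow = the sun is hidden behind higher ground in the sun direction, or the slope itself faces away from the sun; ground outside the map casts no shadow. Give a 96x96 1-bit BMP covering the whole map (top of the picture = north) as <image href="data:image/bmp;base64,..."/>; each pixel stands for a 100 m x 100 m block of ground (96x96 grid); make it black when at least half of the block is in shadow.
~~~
<image width="96" height="96" href="data:image/bmp;base64,Qk2+BAAAAAAAAD4AAAAoAAAAYAAAAGAAAAABAAEAAAAAAIAEAAATCwAAEwsAAAIAAAAAAAAA////AAAAAAAAAAAAAAAAAAAAAADAAAIAAAAAAAAAAAD4AP/AAAAAAAAAAAD+Af//8AAAAAAAAAD/Af///AAAAAAAAAD/4f///AAAAAAAAAD/+f///AAAAAAAAAD//////AAAAAAAAAD///x/+AAAAAAAAAN///w/8AeAAAAAAA8f//gf4A/AAAAAAB8H//gPwB/AAAAAAD/D//AHgB/AAAAAAH/h//ACAB+IAAAAAP8Q/+AAAA+OAAAAAeEIf+AAAA8PgAAAA4AGH8AAAA4PwAAAAwADBAAAAAAH4AAAAAABgAAAAAAHwAAAAAAAwAAAAAADwAAAAAAAcAAAAGAAAAAAAAAAMAAAAHAAAAAAAB8AEAAAAPAAAAAAAH8AAAAAAfAAAAAD//8AAAAAAfAAAAAH//8AAAAAAOAAAAAP//8AAAAAAAAAAAAP//8AAAAAAAAAAAAH/+AAAAAAAAAAAAAH+AAAAAAAAAAAAAAH8AAAAAAAAAAAAAAH8AAAAAAAAAAAHgAH4AAAAAAAAAAAH/ADwAAAAAAAAAAAH/4PwAAAAAAYAAAAH///gAAAAAA8AA8AD///APAAAAAcAAPAB//4AfgAAAAAAAD8A/4AAx8AAAAAAAA/AfgABx8AAAAAAAAAgAAADw8AAAAAAAAAQAAAHgcAAAAAAAAAMAAAPgMAAYAAAAAAGAAA/AAAA8AAAAAACAAB+AAAAYAAAAAABAAP8AAAAAAAAAAAB4A/4AAAAAAIAAAAA///wAAAAAAAAAAAA///gAAAAAAAAAAAAf//B8AAAAAAB4AAAf/+H/AAAAGAB8AAAH/8f/8AAAHAB+AAAB/4//8AAAHAB/AAAA/D//8AAAHAA/gOAeMf//8AAAAAA/////////8AAAAAAf////////8AAAAAAD////////4AAAAAAB////////4AAAAAAA////////8AAAADgAf///////8AAAADwAf///////8AAAADwAH///////8AAAADwAD/+H////8AAAAfgAB/AP////+AAAA+AAAIB/////jgAeA4AAAAP//4GGDAAfAAAAAB///gAAAAAOAAAAAB///AAAAAAAAAAAAB//8AAAAAAAAAfAAB/4AAAAAAAAAAfwAB/gAAAAAAwAAAP4AZ+AAAAAAAAAAAH8A98AAAAAAAAAAAD/48AAAAAAAAAAAAB//8AAAAAAAAAAAAA//8AAAAAAAAAAcAA//4AAAAAAAAAB8AAf/4AAAAAAAAAH/AAP/4AAAAAAAAAP/8AH/wAAAAAAAAA///AB/gAAAAAAAAD///gAeAAAAAAPwAf///4AAADAAAAP8B///////+DAAAAP8H///////+AAAAAP8f///////4AAAAAP////////gAAAAAAP///////4AAAAAAAP////w//gAAAAAAAH///8AAAAAAAAAAAHD/+AAAAAAAAAAAGAD8AAAAAPwAAAAAAAP4AAAAB+AAAAAAAAMwAAAAP8AAAAAAAAMBAAAAf4AAAAAAAAAAAAAAfwAAAAAAAAA="/>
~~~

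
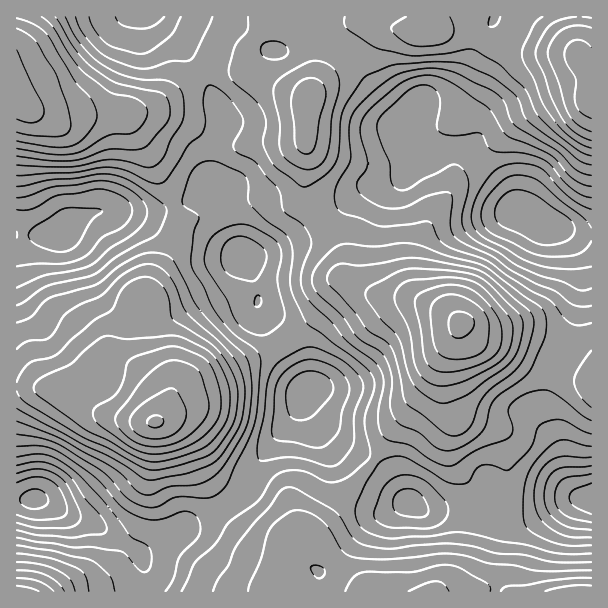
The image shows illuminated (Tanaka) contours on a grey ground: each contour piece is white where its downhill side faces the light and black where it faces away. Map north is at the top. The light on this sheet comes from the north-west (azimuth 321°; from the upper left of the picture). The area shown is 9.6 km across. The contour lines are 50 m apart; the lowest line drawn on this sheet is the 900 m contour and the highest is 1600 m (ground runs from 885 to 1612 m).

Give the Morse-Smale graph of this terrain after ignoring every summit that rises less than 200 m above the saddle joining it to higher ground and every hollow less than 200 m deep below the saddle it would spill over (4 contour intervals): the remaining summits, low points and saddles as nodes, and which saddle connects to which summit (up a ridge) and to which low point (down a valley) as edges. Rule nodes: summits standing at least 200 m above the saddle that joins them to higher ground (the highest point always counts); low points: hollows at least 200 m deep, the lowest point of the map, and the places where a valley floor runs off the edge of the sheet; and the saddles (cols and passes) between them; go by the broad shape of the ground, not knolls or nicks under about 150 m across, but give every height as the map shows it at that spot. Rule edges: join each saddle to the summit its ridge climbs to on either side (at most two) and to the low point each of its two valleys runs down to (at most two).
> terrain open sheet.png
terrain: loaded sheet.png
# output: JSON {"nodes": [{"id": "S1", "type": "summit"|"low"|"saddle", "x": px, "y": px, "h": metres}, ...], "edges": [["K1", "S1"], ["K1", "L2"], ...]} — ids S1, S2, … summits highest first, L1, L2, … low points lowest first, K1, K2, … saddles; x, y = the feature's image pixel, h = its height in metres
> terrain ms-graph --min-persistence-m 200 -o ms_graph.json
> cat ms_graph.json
{"nodes": [
{"id": "S1", "type": "summit", "x": 462, "y": 323, "h": 1612},
{"id": "S2", "type": "summit", "x": 155, "y": 422, "h": 1607},
{"id": "S3", "type": "summit", "x": 18, "y": 101, "h": 1583},
{"id": "S4", "type": "summit", "x": 591, "y": 101, "h": 1582},
{"id": "S5", "type": "summit", "x": 579, "y": 591, "h": 1441},
{"id": "S6", "type": "summit", "x": 17, "y": 591, "h": 1433},
{"id": "L1", "type": "low", "x": 33, "y": 500, "h": 885},
{"id": "L2", "type": "low", "x": 591, "y": 500, "h": 909},
{"id": "L3", "type": "low", "x": 527, "y": 213, "h": 956},
{"id": "K1", "type": "saddle", "x": 318, "y": 216, "h": 1270},
{"id": "K2", "type": "saddle", "x": 567, "y": 342, "h": 1261},
{"id": "K3", "type": "saddle", "x": 551, "y": 378, "h": 1259},
{"id": "K4", "type": "saddle", "x": 203, "y": 75, "h": 1256},
{"id": "K5", "type": "saddle", "x": 174, "y": 207, "h": 1205},
{"id": "K6", "type": "saddle", "x": 372, "y": 464, "h": 1204},
{"id": "K7", "type": "saddle", "x": 225, "y": 212, "h": 1182},
{"id": "K8", "type": "saddle", "x": 221, "y": 509, "h": 1181},
{"id": "K9", "type": "saddle", "x": 275, "y": 348, "h": 1175},
{"id": "K10", "type": "saddle", "x": 128, "y": 546, "h": 1092}],
"edges": [["K1", "S1"], ["K1", "S4"], ["K1", "L1"], ["K1", "L3"], ["K2", "S1"], ["K2", "L1"], ["K2", "L3"], ["K3", "S1"], ["K3", "L1"], ["K3", "L2"], ["K4", "S3"], ["K4", "S4"], ["K4", "L1"], ["K5", "S2"], ["K5", "S3"], ["K5", "L1"], ["K6", "S1"], ["K6", "S5"], ["K6", "L1"], ["K6", "L2"], ["K7", "S2"], ["K7", "S4"], ["K7", "L1"], ["K8", "S2"], ["K8", "S5"], ["K8", "L1"], ["K9", "S1"], ["K9", "S2"], ["K9", "L1"], ["K10", "S2"], ["K10", "S6"], ["K10", "L1"]]}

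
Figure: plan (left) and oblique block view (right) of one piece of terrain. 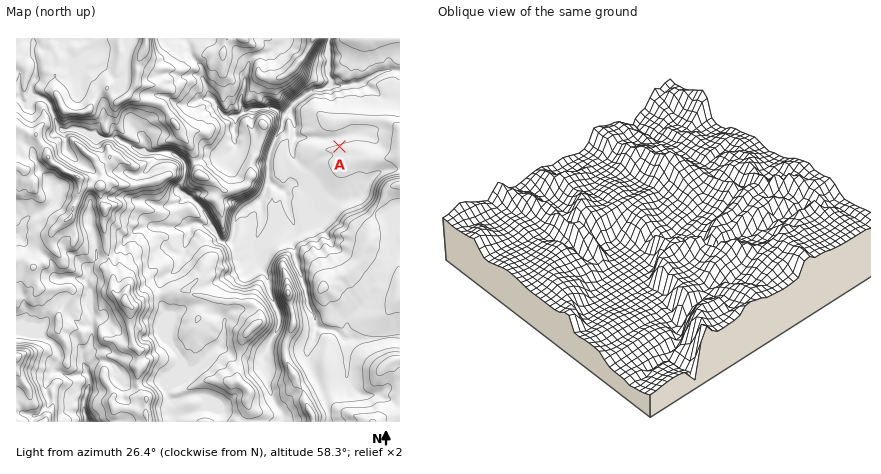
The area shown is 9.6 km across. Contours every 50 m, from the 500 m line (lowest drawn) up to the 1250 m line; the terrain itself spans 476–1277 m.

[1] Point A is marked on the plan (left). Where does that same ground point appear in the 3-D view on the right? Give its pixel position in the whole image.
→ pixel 627 326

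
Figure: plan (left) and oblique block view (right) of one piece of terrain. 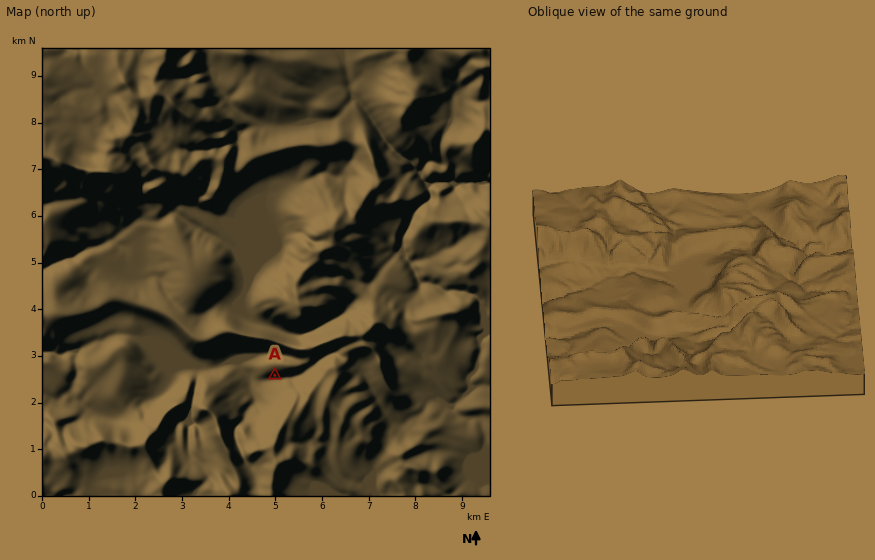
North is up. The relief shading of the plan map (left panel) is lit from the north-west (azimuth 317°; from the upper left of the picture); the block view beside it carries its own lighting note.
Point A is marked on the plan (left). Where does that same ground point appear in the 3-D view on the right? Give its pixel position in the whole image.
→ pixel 709 338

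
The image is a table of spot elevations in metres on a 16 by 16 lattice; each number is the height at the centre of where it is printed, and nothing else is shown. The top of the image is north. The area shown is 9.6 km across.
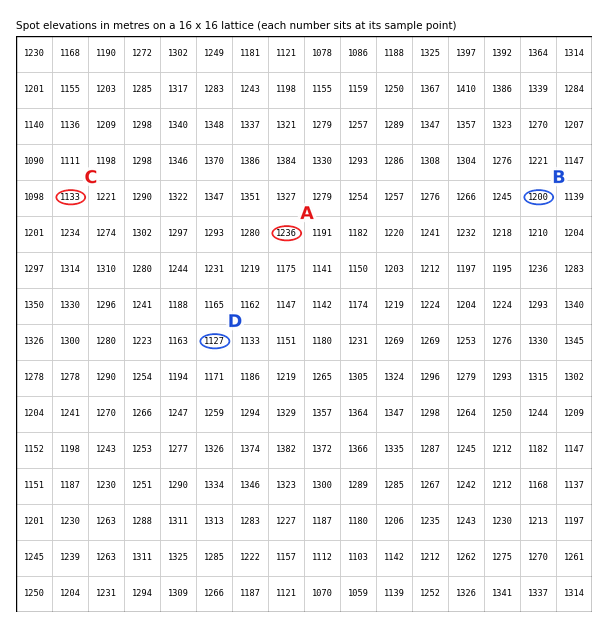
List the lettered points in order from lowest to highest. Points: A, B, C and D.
D C B A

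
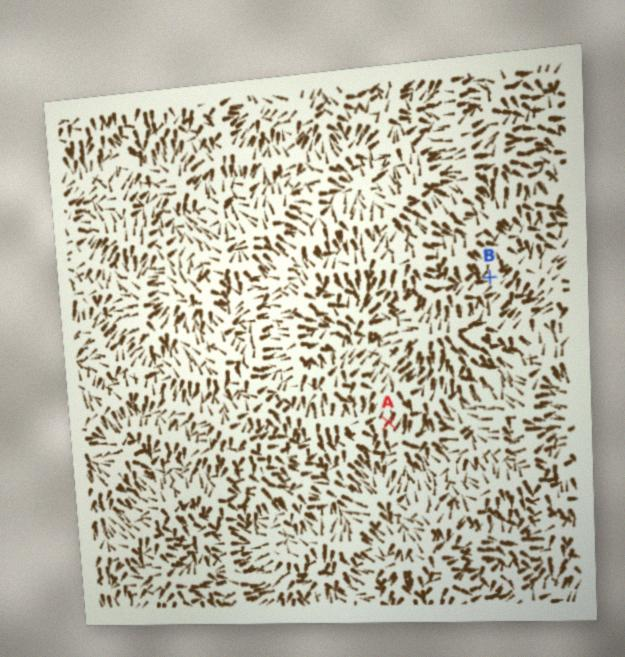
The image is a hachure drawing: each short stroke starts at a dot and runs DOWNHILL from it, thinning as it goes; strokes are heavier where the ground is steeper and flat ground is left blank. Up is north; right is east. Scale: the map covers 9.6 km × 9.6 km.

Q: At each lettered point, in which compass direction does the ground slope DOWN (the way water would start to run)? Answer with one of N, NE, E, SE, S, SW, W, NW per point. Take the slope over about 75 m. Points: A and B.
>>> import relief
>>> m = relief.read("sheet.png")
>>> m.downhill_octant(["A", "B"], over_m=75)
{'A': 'NE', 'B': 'SW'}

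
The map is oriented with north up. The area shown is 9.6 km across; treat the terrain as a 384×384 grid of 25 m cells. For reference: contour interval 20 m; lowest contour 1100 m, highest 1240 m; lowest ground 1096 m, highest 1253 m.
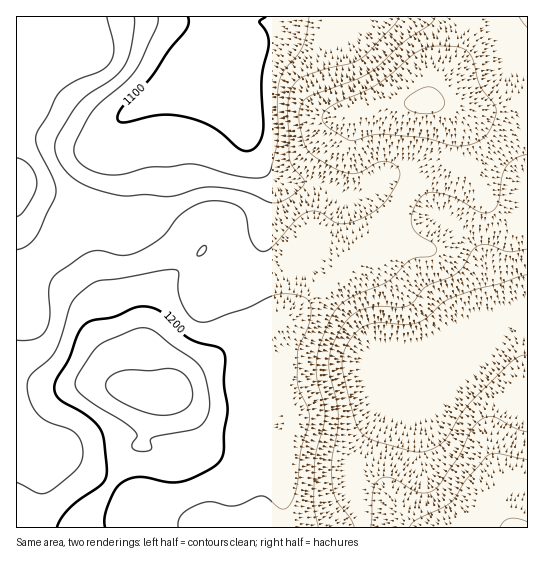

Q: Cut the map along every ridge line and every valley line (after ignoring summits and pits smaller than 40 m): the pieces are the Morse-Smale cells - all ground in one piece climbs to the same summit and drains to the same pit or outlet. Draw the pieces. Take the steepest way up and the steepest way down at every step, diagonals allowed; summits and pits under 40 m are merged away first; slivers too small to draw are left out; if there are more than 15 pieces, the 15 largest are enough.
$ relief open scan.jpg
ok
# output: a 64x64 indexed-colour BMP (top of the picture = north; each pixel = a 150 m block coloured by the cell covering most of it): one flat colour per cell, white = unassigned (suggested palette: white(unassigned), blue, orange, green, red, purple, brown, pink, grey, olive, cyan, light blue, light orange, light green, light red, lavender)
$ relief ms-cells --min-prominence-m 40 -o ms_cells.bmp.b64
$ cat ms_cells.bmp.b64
<image width="64" height="64" href="data:image/bmp;base64,Qk12CAAAAAAAAHYAAAAoAAAAQAAAAEAAAAABAAQAAAAAAAAIAAATCwAAEwsAABAAAAAAAAAA////ALR3HwAOf/8ALKAsACgn1gC9Z5QAS1aMAMJ34wB/f38AIr28AM++FwDox64AeLv/AIrfmACWmP8A1bDFABERERERERERERERERERERESIiIiIiMzMzMzMzMzMzMzERERERERERERERERERERERIiIiIiIzMzMzMzMzMzMzMREREREREREREREREREREREiIiIiIjMzMzMzMzMzMzMxERERERERERERERERERERESIiIiIiMzMzMzMzMzMzMzEREREREREREREREREREREREiIiIiMzMzMzMzMzMzMzMRERERERERERERERERERERESIiIiIzMzMzMzMzMzMzMxERERERERERERERERERERERIiIiIjMzMzMzMzMzMzMzEREREREREREREREREREREREiIiIiMzMzMzMzMzMzMzMRERERERERERERERERERERESIiIiIjMzMzMzMzMzMzMxERERERERERERERERERERERIiIiIiMzMzMzMzMzMzMzEREREREREREREREREREREREiIiIiIjMzMzMzMzMzMzMRERERERERERERERERERERESIiIiIiMzMzMzMzMzMzMxERERERERERERERERERERERIiIiIiIjMzMzMzMzMzMzERERERERERERERERERERERESIiIiIiMzMzMzMzMzMzMRERERERERERERERERERERESIiIiIiIjMzMzMzMzMzMxERERERERERERERERERERERIiIiIiIiIjMzMzMzMzMiEREREREREREREREREREREREiIiIiIiIiIjMzMzMzMiIREREREREREREREREREREREiIiIiIiIiIiIiMzMzMiIhERERERERERERERERERERESIiIiIiIiIiIiIjMzMiIiERERERERERERERERERERERIiIiIiIiIiIiIiIzMiIiIRERERERERERERERERERERIiIiIiIiIiIiIiIiMyIiIhERERERERERERERERERERIiIiIiIiIiIiIiIiIjIiIiERERERERERERERERERERIiIiIiIiIiIiIiIiIiIiIiIRERERERERERERERERERIiIiIiIiIiIiIiIiIiIiIiIhERERERERERERERERERERIiIiIiIiIiIiIiIiIiIiIiERERERERERERERERERERESIiIiIiIiIiIiIiIiIiIiIRERERERERERERERERERERESIiIiIiIiIiIiIiIiIiIhEREREREREREREREREREREREiIiIiIiIiIiIiIiIiIiEREREREREREREREREREREREREiIiIiIiIiIiIiIiIiIRERERERERERERERERERERERERIiIiIiIiIiIiIiIiIhERERERERERERERERERERERERESIiIiIiIiIiIiIiIiEREREREREREREREREREREREREREiIiIiIiIiIiIiIiIRERERERERERERERERERERERERERIiIiIiIiIiIiIiIhERERERERERERERERERERERERERESIiIiIiIiIiIiIiEREREREREREREREREREREREREREREiIiIiIiIiIiIiIRERERERERERERERERERERERERERERIiIiIiIiIiIiIhERERERERERERERERERERERERERERESIiIiIiIiIiIiEREREREREREREREREREREREREREREREiIiIiIiIiIiIRERERERERERERERERERERERERERERERIiIiIiIiIiIhERERERERERERERERERERERERERERERESIiIiIiIiIiERERERERERERERERERERERERERERERERIiIiIiIiIiIRERERERERERERERERERERERERERERERESIiIiIiIiIhERERERERERERERERERERERERERERERERIiIiIiIiIiERERERERERERERERERERERERERERERERESIiIiIiIiIRERERERERERERERERERERERERERERERERESIiIiIiIhEREREREREREREREREREREREREREREREREREiIiIiIiERERERERERERERERERERERERERERERERERERIiIiIiIREREREREREREREREREREREREREREREREREREiIiIiIhERERERERERERERERERERERERERERERERERERIiIiIiEREREREREREREREREREREREREREREREREREREiIiIiIREREREREREREREREREREREREREREREREREREiIiIiIhERERERERERERERERERERERERERERERERERESIiIiIiERERERERERERERERERERERERERERERERERESIhERIiIRERERERERERERERERERERERERERERERERERERERERERERERERERERERERERERERERERERERERERERERERERERERERERERERERERERERERERERERERERERERERERERERERERERERERERERERERERERERERERERERERERERERERERERERERERERERERERERERERERERERERERERERERERERERERERERERERERERERERERERERERERERERERERERERERERERERERERERERERERERERERERERERERERERERERERERERERERERERERERERERERERERERERERERERERERERERERERERERERERERERERERERERERERERERERERERERERERERERERERERERERERERERERERERERERERERERERERERERERERERERERERERERERERERERERERERERERERER"/>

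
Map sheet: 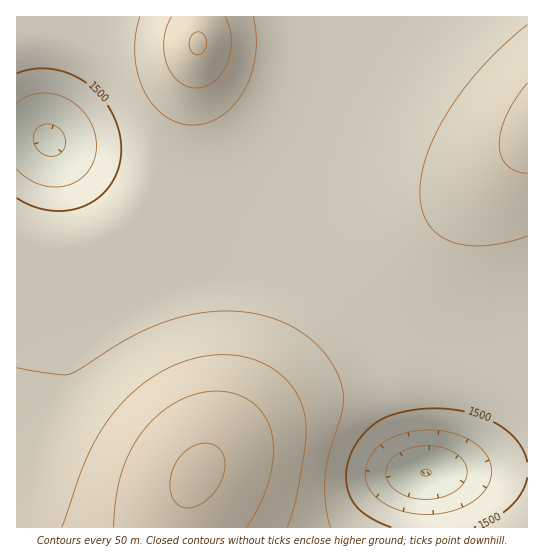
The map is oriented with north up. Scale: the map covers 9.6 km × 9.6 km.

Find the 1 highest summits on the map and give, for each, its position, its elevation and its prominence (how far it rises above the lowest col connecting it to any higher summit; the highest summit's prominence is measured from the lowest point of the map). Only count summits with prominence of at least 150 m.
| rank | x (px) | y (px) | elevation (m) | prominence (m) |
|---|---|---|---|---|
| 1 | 198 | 474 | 1708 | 359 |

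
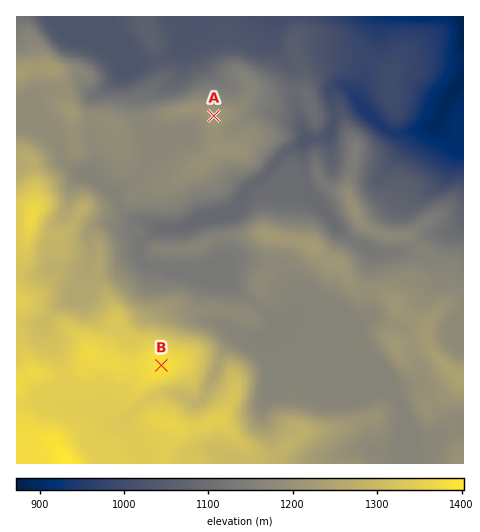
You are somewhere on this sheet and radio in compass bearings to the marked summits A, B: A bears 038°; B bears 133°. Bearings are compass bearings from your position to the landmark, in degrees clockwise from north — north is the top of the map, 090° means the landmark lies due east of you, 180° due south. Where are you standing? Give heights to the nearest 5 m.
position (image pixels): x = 79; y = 289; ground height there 1250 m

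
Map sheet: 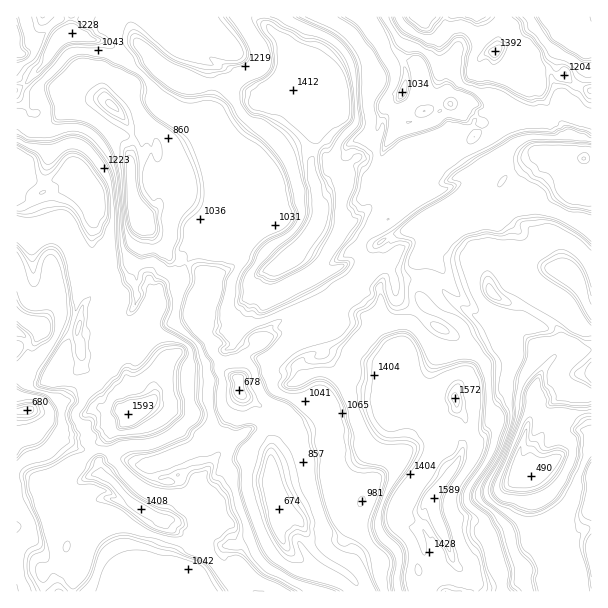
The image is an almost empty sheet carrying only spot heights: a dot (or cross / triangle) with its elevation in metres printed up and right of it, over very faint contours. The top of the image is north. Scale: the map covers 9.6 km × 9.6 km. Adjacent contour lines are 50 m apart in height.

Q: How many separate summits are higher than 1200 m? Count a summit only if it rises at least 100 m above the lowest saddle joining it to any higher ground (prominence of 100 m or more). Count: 7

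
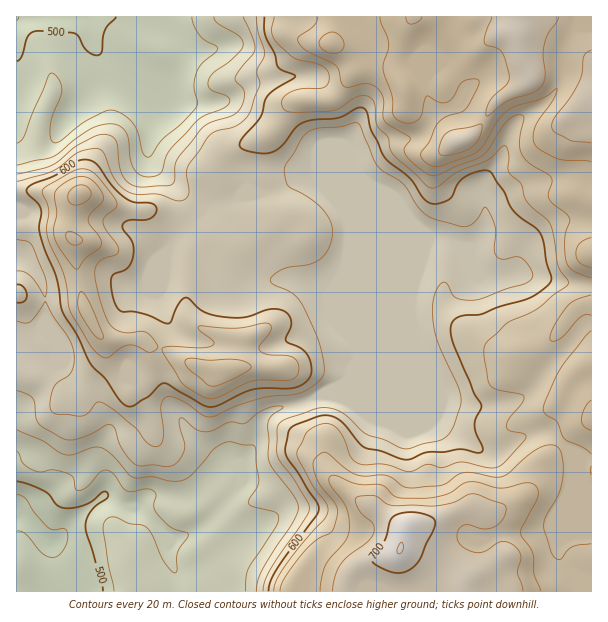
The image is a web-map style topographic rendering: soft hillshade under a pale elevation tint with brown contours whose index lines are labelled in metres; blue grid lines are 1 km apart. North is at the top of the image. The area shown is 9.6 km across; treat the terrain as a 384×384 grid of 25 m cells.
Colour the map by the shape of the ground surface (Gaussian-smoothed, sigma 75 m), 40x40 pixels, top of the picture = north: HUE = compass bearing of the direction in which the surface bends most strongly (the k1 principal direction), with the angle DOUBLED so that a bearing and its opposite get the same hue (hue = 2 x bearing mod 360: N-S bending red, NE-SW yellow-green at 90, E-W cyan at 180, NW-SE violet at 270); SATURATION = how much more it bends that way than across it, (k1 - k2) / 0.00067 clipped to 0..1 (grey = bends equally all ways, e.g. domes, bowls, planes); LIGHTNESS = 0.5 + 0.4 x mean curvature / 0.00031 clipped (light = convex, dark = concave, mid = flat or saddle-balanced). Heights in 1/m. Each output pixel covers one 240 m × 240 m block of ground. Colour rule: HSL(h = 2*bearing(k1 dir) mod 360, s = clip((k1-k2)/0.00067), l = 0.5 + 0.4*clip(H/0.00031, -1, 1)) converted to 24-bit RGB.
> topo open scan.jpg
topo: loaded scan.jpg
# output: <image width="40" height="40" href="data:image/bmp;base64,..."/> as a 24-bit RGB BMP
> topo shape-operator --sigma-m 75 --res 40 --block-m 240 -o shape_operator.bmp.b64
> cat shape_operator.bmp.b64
<image width="40" height="40" href="data:image/bmp;base64,Qk32EgAAAAAAADYAAAAoAAAAKAAAACgAAAABABgAAAAAAMASAAATCwAAEwsAAAAAAAAAAAAAo7ZuZXODc3qJfneGdGF9PypWeYZUyOSMipGJiZOQa3iVYlWGm5WMgnKKeGt9PEt4CkGZXZPv9t7VvIiKMz95SWCg69a1f3dld3Jge1I8ioQxXYBBYX1jYXaHlJiTt5CAZ21tWX1zqr6LmK2bUEyziGGnbVWHf39/tMGlWXGeaWiajWWKdVSATS94lLyOudaVgYt5ep53Z02AeF1hgpNed291e3aJUoCbFXSPEISL4be2/8zWVmCOL3aa0rS44JLBnEmcnFhxuMF8SrBtTJJ9VIiCZpiEp6Gst3TEj2qCoMtBiatIO05aelZ4gWV3gnBswsKjW3SbZkeEpWGZf0uHTUp8nMuLs7+TlIuFeaR4PCpwsouzoomTZn5xZ4lyY42CMG94F2VgN4hm+s7W6bXLLYmca5qQxJi7t3vtzaLv7d7hjqm1V3aNVJCFWauKaX5wfFmHyo3M4ernmpvMRDiOU0h8jYCagYWiwbqRcTBdW1M9VFpel0yGbYmJks6AiqaGpJyXj4KPYEtqQnY7pXqLtH+kc4pwXYNkQnJsJHFpIXVdZI1g+9DRnnKiVVJOo6Q6RVY/iUpj9dWzrXh2eGp9XJ1wUm1caVBMVHFFQcEsw9dVezdHikWGZ1h3ZodgdoBktkI8dyFNsaRuKVFNXHWXoa6/rNCteLW5qJasix5giytEhqpfI3kqZIBkuIWTe39tT2lSKl09HVI3KGU+xbRx6UeHlkpuun03SmM0OXho6+jY2q7Tk4zBnIOhVlBjaVtlmZh5kKtdqZY2U245QFtXdnN+f4B/f4B+WS5HknuCuGlui4BUAG0gNrhzysire0o6QSIhskCLoMrSqKbNtZHISIh+cYJ+w3injGN+VnpTHltBHTsbNzoIYzQHiT0ZzbZ0ls24Kv/blvH04Nf0zK365JD+zm/ufHazkbS7oZS2u46mo3x8Q25oSnt6f3+Af3+AOko2dH5EdId+37bZurSiAUcWOikX0EcIIFYkSI09k4w1fYA1dIFfq3+dUYR6YYSTxYLVv5TAUjlsOBgubDoig4Qvbu+YzP/yzNPqhNWdD0MkamwmYUEvhVqJ41XV3s/hl7fYgHPb25rp57jfjHu4MGeEeH6AgH9/XGaBc7GGQbyCTYBc4KqrpHOrDhUx1Y53t4JMK0IpjKc5Vbw+PpBYW4BtmoSOUnpyVEZPuE1Bch9kUyhlnKi00PvyzP/uT9njf2+p5qGtUEqBVkhXfJJDLkI9bolqytzClJW9ZDWXqUxlzYZ+w3OgflqXYW2Bg3B7fY3UoLrElUuGdItRWqNFu1t5KRhanG5i38W2SWGsm8usjbejXYl8Q3tnY4NleGx9TC90tEFzgCdqUqestPzawfvLgtNiNDk2TFU+vb1rjmewbia1yKqhM2OFVcRvfNBgaUJHTBlGwmSBzH5usmBNi4x5V1eBYWGIg3dbez4/jz9TxMNzSYpCY1hiSCqJkbGsyc3Bmo2wjM+vh4arkH6kYW91UmNTZFZEH1hqmjDSvK/j1PT3l8mnyd1gpZ44OGlbSZaPhbtyUlpoMjV60sfFg1K/mKd9hlEqLQoHL0IZKX0rwZWp47natJa3cFt7aktJemZVaUtNeopuxLucoYt+MnttIFmUorukmYSNxs2sgMCoY1aXqDJfl2pJRlZcl5JsFmZnJTZJmsx6laV9rJmU1tOuqtW3RZ/OQGWEpH1QSyYgGjAPbHocZjgok1QmfRkmjmFrmqSCLYEwHmARmZUywA83mjBDlIhfbV3Ku3LTlLutlLGtxaXBiY+wEyM5pK4zY4hTyOqlcpaXTxtZrCtO0bJmOmJmi618LWR6AJXP1fX2r8rvsLLl5uTn1tfbcyt6PRkfcEQigGBee393UHdMQ2BZmFh/ooGnj56vp5qwsYC2i2WEZGU7S3dVpI27xa/MQFNuhGil1s7Ge3+epKOVrmKtWBJzs9KHRr99q/B4RCM5KgkckUAc++NLMnExNY48gH5PADMKEjMALUIHTo8n0t9fuQkISAMagGtxgH9/gH9/gIB/f39/PWZzZm95m5Jqi5RYgopni3iPkmW/zZPZgq6iQYOKtLSgTE9HKYJIvMeTjHqgq5eWdi+Jbkqq3O/hnXiz1K9gMAMsYypMirab7eveqpWVJ2M7bmNGbjoxRksMFjMACjMAUlALfFM6gHt7gH9/gIB/gIB/gIB/gH9/YmB7Uj5SqlxCuJhIboY0SnonKGs6bmuF256dQ3yBfKZyb3fBdcrCW6x+fnSLr1NmaSxgcc5wcaZsn1aZ0YmbNACps7nhqeHgxL7O8rTqx4XcST+deGq0u8fi3ObvYrnaDXVXU4Rrf4CAgIB/gIB/gIB/gIB/f3+AazFzZ0hqfKRyramsvp7BnaCmTZF2HWNawJCKq3h/V3pHgZeekY6JdH5yT1popSx0rlZijfBvSXBycz5es4xuLhptpsW2xenrjKDhx77s4NL5xcX/zND/1Nf32N7pk43TNTG/VFiGd31/f4CAf4B/f3+Af3+AfXCAZiZwd3qHh7iLdZaCnoiBqpWLmIGHMXJnM4Vm0Za6uIjAiIB0kY11eYSCSjpvdxxU4chuyuR1Iy00VJdsjKqqOK/1zvz5j5Kzellpi3dLoWs1f4ssI2UnmZuA2JSnvU6TczuIbWiTaG+Hf3+Af4B/f4B/f3+AazV3dEyDgqmDfa+BcpCajZSns6a3p4q2n3eoLXtRM31TtKKbfYVxf6CBgnOBLQQvdDhJ2vzP1Or3hnb/nrTdicfJTL+vQB0SVS0Ifns5c49tnYev156qZIs/FkELe4IklYJmY1iUfl2HgXN/f39/f4B/f4B/fXmAWSp5b3CambmdirahaJusdZSTmJWHmnObuWe6vY6bKnRbYJlKgKpLVIFocCdlQgc/leeYzv/MMGx2SDJbq6ymo6iydBRzpVWYyvXypdb3hqjhZ3XQ1J3n+9D2n4bUcbuzb3+ObUR0f2t5f39/f39/f4B/f4B/bmKAV0+Hc7K0rMzHobzFbFSpjIWWjI2ViHSTa2SLyJKenICSRnFYntBsM4yLLgRlhGjUz//MxO6rNiNORmlsU7tHdj1GSiRsxd22Z8FSUEsuXVYkSU4kSWAsvKZiy4ujq4mbfkx+akV3f3+Af3+Af3+Af4B/f39/VE+AeIWSVcZ1WsF7gIiQZVOnlpe0iYKykW6+oGS7p4WYy5CpfF6g3e7kFBi7FAVIhqZ97P/MsJhnSDZlWnlibWZOZE9DMlBd2OB1mHROY1BTenRYY3NXT4VJapVDpZlQqVxQgUtyaGR7f39/f3+Af3+Af4B/f3+AVF+Af4yRsb+ASos9S2E5Rmc9b4dJcoNbWWFvh2SjtJu8vZzAronC7NbKQwJOKxA7qtdo6f+8iXdhYjJdfX9BRV9dfHx/OlZzxMt3mX5zc15/iHZ1e4JvaYNefIdQgoVEh2BAdWlVZHxpeYB+f3+Af3+AgICAf3+AbniAWX6GxbmLiIR8ZmFnXGlMZ343X3g0QUktPTsbWzYDPisANy0AqkweRQU/XjlhxvR35/9jXUAnQCMslspvNYeLZnh/Tlp9rryCkXd1dmGAjHN2kX91eH5xhHlziGNjiWZZkZhaSpJWVYGDf3+Af3+AgH+AgH9/fn+APmZ3v7iAjH16emSAiFR6nZprY3RbV0hbVUFst1C54KvJx8TPXVJBPxFZoFRs3/Wj2LZ/ioCWX8ruw+LlXT2cRWtkWnR9k6WEmHB9dGR/in6GlomOj4KMcXV/kmaYqHaYtbKVaK9/MGp/fX6Af3+Af3+AgH+Af3+ATW1/r7SHjWJ6c25/d2iXr5GVhG+IS1+DOkWEXliKxNPJ4OLrYXiRDgNYzM3T2PPc2uXx1+X0YJHZpEGZoC+Oj3+DTImAW4htmHGEf3OQgYyRjIaQnH2bknWVYWuDjoygysW+p7GuJkSDeXmAf3+Af4CAf4B/gH9/cnB3joZEhVs+Z35MTnl3oHNzom18WV1rMDBPWKl6feGIkLWHXVvDAAWbydm99PSaob8dfWgRLRcLNSUbelhFjrBkXYaGWn56Z390hn2HhYB/g4F/gXqGmHaZiHeVcJ6Ao8SVrbG1RxuKfHqAf3+AgH+AgH9/gV9vbBUVhZZIjJNpcrRxNV50fWZkoWFYfUZZQ2FYMdE9g7I6gX8oSisvGBsYs8wg+sdg5pQyeW9HaqqxVav/t7/829vwX3PXe1+1eHR+aXVmeo50fIyRd3iad3eljY22p8fMrdHGoFqZeCx0f3+Af3+AgH9/gHWAWAVEzbd/abaCf8Gtmby4LyeBhFqKpmCBn2yhiZ2paZtpg4xWfJlxTiH/hq//q+H56tzv7d7t0e36zPb/FnD/JD3O6LrlvjrjuhmPsWFVgntqdZ1bYXlhbn1dWoJGSaRIkLJojWFEaRxAgHt+f3+AgH9/gHh2Vh1FeDB18OywYcpgQMN2cGtzTCJhaV9ee4uGk6e5jpzDmo7Jr7jMfJ66aYD/us//jYb/6dny6ubh6OTXY0Y6HxQUFy4aVkksUQEdqC85xLWViJGMjaCIY219f293jqaDXJpegIdPaEZaf3l+gH9/gH9/gUdWciEfQB4vU1A3//dv1/IXJkINHiUOHCUrl3mIcaBkXY8+XXg4Xn8/rKpUgW9dO0kXJEYLEiEcz3ZR/tOA/3E1iyIuTWFQK1dXIhEqjUaVssrNza6+somanYVxaVpWdndLqLI5aH9EcYhgSUp2f3+Af3+AeWSBnDKWuiRziTaAibG13d7R9bexgk02NFIaADcYCbCUw322qGZuiHpkeYtJXZIybXlLcWFQhbMjATIiRn9U9Me0+Wd10Gt7jJN2ITZQEiBVabK4jJKgwXSayY+bwIW+x1PIo2N5wb9kUatCPZdbOVBrfn9/f39/ZTx1YShur3nBz+T4zOv/w7b3/8z3/8z+3NzvYO/aAC0zWj55zJymnIiepJWjoJSUZW1uYUhu69qOD0U2AzAbt6lI5LG27cPa1LDKLCWTGkhxQ5+PYmKOrHan1MnJi4TGlmLm4rjy8Nvrxq6tTGVOKTUlR1IaXGMiNDBPgyp1ZMIdeY4GJkQCGDUgtbvA49f0+8z/7cXbAiI1AjdTxKa5zZfBlqecjpSnh37EPTl+8NSuYndYCTgsG4EinLU/05tqzYmKjSiZQlBlNHBMM2Rge66TsMS3rnrCbj+YrGOA34+T8oWcwiBlVSosamsuS7EgByssOCec8sjdx8m+keC4B6OQFb4mbZUxpi5P/8zSeVJoADMwNZVovZrM5brUk4qObXVuM0ly2aaW2paDIGNdKGs8Un41us5KnVM4fTVYc2luVnNbKU44VHoTSWADNDARUigzp1FFwIhm3GCG6nfVwrHv0dT2ycvVEzlUADMzoKmU8uTZqsmnPz59X4FAUXM5NE1P756v/8zfKTA9ADMCADMIqoSO5Jq+mHakP2Jyf3129trPUmusRG59T4lVnqBMiE9LgGZxf3t8cnB7TD1wplJlvoJFOk8mDj0YPLFPnL+7r7Lm1NX309H6x17+/47AnkOmD0JPJWA65Pmzp76nUiqPsKidWoyEPXR1PpeD+tHu+cz/2L/nALZdADMluX5wvpSgWF54T2lm5++yjlyqa1aLcIB7hYNwg3BygHh6gHh2cnF0OE1+a4e208fjv6vxiHjcXJBpX4gYM1IANUQALSIGKQoQ54V747bdIkvTLbnd0vvQn0qPVFN6p6OapmOTXHFdLmxEWlg3uFlA4snJ4NvlAB9DRW5FwLtraE+GbZiKvd6ZgUaBf3CGenaIhHR6hHNzgW1thGtmdolxP4CLO6qOdqyIdWaglG29rYTU4HnM0VRvml0sJxoMHCoJHPMAn6eJZGCzZLi3wM1Zc0Nhfn9/ZX1kmF2Ds2x3R2dONTdNvcR/ltqCwqSHHg1QWnt9lrR3YUeHhsGEpZZwgVd2d4R4e2V/h3R4iHqGf3qTiZmtkZ+vW1iEXWlBTWsYLUQaTVcuQg8SfxoA0a80qpC9p3/51+r0lu7pVYuaa4uJZnV4yHZRR3tJdXpwf2FdV32AuH62xm6oL1Jfpdl7n8Rwn2daKSZfWZqZhKqNYVO6sL2xnXGmlnykhYKUbVyLjIqMf4ySfZaVeol6hWRrfT12nUxmqIdjVl9IJzMoNR9Q3eDg2PPscrzpYYvm6OTjunGueGGQf3GEZE5uvXxtsZppQVxLaqt5Wm6KUV9XrX6up4zWqMyqr6+ViWSIZFV9PKOBaIhnXm41lJw7fFpMjXNajWhkcmCAlYp8hYJxg4Bsf3ltdWR7ZUCUoYy0tKzDhHDPR0jOElOltOOY1thqbnROMj8ww58nqXRRfXV5dGSFbFWZmpGh2b3GgJ7KaLKnRzR6p4qjP6d/eHZiyMF3pYlwg12Sk4adUX6Nen14"/>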